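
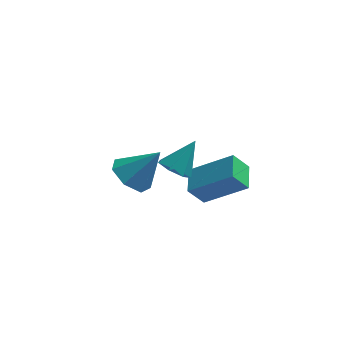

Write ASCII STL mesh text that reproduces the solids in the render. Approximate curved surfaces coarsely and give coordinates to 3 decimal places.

solid 
facet normal -0.472 -0.439 -0.765
outer loop
vertex 2.985 -3.387 0.832
vertex 2.595 -3.743 1.277
vertex 2.473 -3.124 0.997
endloop
endfacet
facet normal 0.386 0.894 -0.228
outer loop
vertex 2.985 -3.387 0.832
vertex 2.473 -3.124 0.997
vertex 3.265 -3.117 2.363
endloop
endfacet
facet normal -0.471 -0.439 -0.765
outer loop
vertex 2.473 -3.124 0.997
vertex 2.595 -3.743 1.277
vertex 2.053 -3.327 1.372
endloop
endfacet
facet normal -0.302 0.938 0.170
outer loop
vertex 2.473 -3.124 0.997
vertex 2.053 -3.327 1.372
vertex 3.265 -3.117 2.363
endloop
endfacet
facet normal -0.472 -0.441 -0.763
outer loop
vertex 2.053 -3.327 1.372
vertex 2.595 -3.743 1.277
vertex 2.041 -3.842 1.677
endloop
endfacet
facet normal -0.619 0.411 0.670
outer loop
vertex 2.053 -3.327 1.372
vertex 2.041 -3.842 1.677
vertex 3.265 -3.117 2.363
endloop
endfacet
facet normal -0.473 -0.440 -0.763
outer loop
vertex 2.041 -3.842 1.677
vertex 2.595 -3.743 1.277
vertex 2.447 -4.283 1.68
endloop
endfacet
facet normal -0.328 -0.296 0.897
outer loop
vertex 2.041 -3.842 1.677
vertex 2.447 -4.283 1.68
vertex 3.265 -3.117 2.363
endloop
endfacet
facet normal -0.471 -0.441 -0.764
outer loop
vertex 2.447 -4.283 1.68
vertex 2.595 -3.743 1.277
vertex 2.964 -4.317 1.381
endloop
endfacet
facet normal 0.351 -0.644 0.680
outer loop
vertex 2.447 -4.283 1.68
vertex 2.964 -4.317 1.381
vertex 3.265 -3.117 2.363
endloop
endfacet
facet normal -0.471 -0.441 -0.764
outer loop
vertex 2.964 -4.317 1.381
vertex 2.595 -3.743 1.277
vertex 3.204 -3.918 1.003
endloop
endfacet
facet normal 0.909 -0.376 0.181
outer loop
vertex 2.964 -4.317 1.381
vertex 3.204 -3.918 1.003
vertex 3.265 -3.117 2.363
endloop
endfacet
facet normal -0.471 -0.440 -0.765
outer loop
vertex 3.204 -3.918 1.003
vertex 2.595 -3.743 1.277
vertex 2.985 -3.387 0.832
endloop
endfacet
facet normal 0.924 0.309 -0.224
outer loop
vertex 3.204 -3.918 1.003
vertex 2.985 -3.387 0.832
vertex 3.265 -3.117 2.363
endloop
endfacet
facet normal -0.633 -0.113 -0.766
outer loop
vertex 0.947 -0.106 -3.413
vertex 0.47 0.692 -3.137
vertex 1.221 0.617 -3.746
endloop
endfacet
facet normal 0.912 -0.396 -0.109
outer loop
vertex 0.947 -0.106 -3.413
vertex 1.221 0.617 -3.746
vertex 1.57 0.888 -1.803
endloop
endfacet
facet normal -0.633 -0.112 -0.766
outer loop
vertex 1.221 0.617 -3.746
vertex 0.47 0.692 -3.137
vertex 0.93 1.397 -3.62
endloop
endfacet
facet normal 0.903 0.372 -0.214
outer loop
vertex 1.221 0.617 -3.746
vertex 0.93 1.397 -3.62
vertex 1.57 0.888 -1.803
endloop
endfacet
facet normal -0.632 -0.112 -0.766
outer loop
vertex 0.93 1.397 -3.62
vertex 0.47 0.692 -3.137
vertex 0.292 1.646 -3.13
endloop
endfacet
facet normal 0.428 0.898 0.101
outer loop
vertex 0.93 1.397 -3.62
vertex 0.292 1.646 -3.13
vertex 1.57 0.888 -1.803
endloop
endfacet
facet normal -0.632 -0.112 -0.767
outer loop
vertex 0.292 1.646 -3.13
vertex 0.47 0.692 -3.137
vertex -0.212 1.177 -2.646
endloop
endfacet
facet normal -0.156 0.786 0.599
outer loop
vertex 0.292 1.646 -3.13
vertex -0.212 1.177 -2.646
vertex 1.57 0.888 -1.803
endloop
endfacet
facet normal -0.632 -0.113 -0.766
outer loop
vertex -0.212 1.177 -2.646
vertex 0.47 0.692 -3.137
vertex -0.202 0.343 -2.531
endloop
endfacet
facet normal -0.409 0.120 0.905
outer loop
vertex -0.212 1.177 -2.646
vertex -0.202 0.343 -2.531
vertex 1.57 0.888 -1.803
endloop
endfacet
facet normal -0.633 -0.112 -0.766
outer loop
vertex -0.202 0.343 -2.531
vertex 0.47 0.692 -3.137
vertex 0.313 -0.228 -2.873
endloop
endfacet
facet normal -0.140 -0.599 0.789
outer loop
vertex -0.202 0.343 -2.531
vertex 0.313 -0.228 -2.873
vertex 1.57 0.888 -1.803
endloop
endfacet
facet normal -0.632 -0.112 -0.767
outer loop
vertex 0.313 -0.228 -2.873
vertex 0.47 0.692 -3.137
vertex 0.947 -0.106 -3.413
endloop
endfacet
facet normal 0.447 -0.828 0.338
outer loop
vertex 0.313 -0.228 -2.873
vertex 0.947 -0.106 -3.413
vertex 1.57 0.888 -1.803
endloop
endfacet
facet normal -0.574 -0.209 0.792
outer loop
vertex 4.422 -0.666 -1.64
vertex 4.356 0.484 -1.385
vertex 2.747 -0.501 -2.811
endloop
endfacet
facet normal 0.055 -0.975 -0.217
outer loop
vertex 3.344 -0.284 -3.635
vertex 4.422 -0.666 -1.64
vertex 2.747 -0.501 -2.811
endloop
endfacet
facet normal -0.574 -0.209 0.792
outer loop
vertex 2.747 -0.501 -2.811
vertex 4.356 0.484 -1.385
vertex 2.681 0.649 -2.556
endloop
endfacet
facet normal -0.817 0.080 -0.571
outer loop
vertex 2.681 0.649 -2.556
vertex 3.344 -0.284 -3.635
vertex 2.747 -0.501 -2.811
endloop
endfacet
facet normal 0.817 -0.080 0.571
outer loop
vertex 4.422 -0.666 -1.64
vertex 4.953 0.701 -2.209
vertex 4.356 0.484 -1.385
endloop
endfacet
facet normal 0.055 -0.975 -0.217
outer loop
vertex 5.019 -0.449 -2.464
vertex 4.422 -0.666 -1.64
vertex 3.344 -0.284 -3.635
endloop
endfacet
facet normal 0.817 -0.080 0.571
outer loop
vertex 5.019 -0.449 -2.464
vertex 4.953 0.701 -2.209
vertex 4.422 -0.666 -1.64
endloop
endfacet
facet normal -0.055 0.975 0.217
outer loop
vertex 4.356 0.484 -1.385
vertex 4.953 0.701 -2.209
vertex 2.681 0.649 -2.556
endloop
endfacet
facet normal -0.817 0.080 -0.571
outer loop
vertex 3.278 0.866 -3.38
vertex 3.344 -0.284 -3.635
vertex 2.681 0.649 -2.556
endloop
endfacet
facet normal -0.055 0.975 0.217
outer loop
vertex 2.681 0.649 -2.556
vertex 4.953 0.701 -2.209
vertex 3.278 0.866 -3.38
endloop
endfacet
facet normal 0.574 0.209 -0.792
outer loop
vertex 3.278 0.866 -3.38
vertex 5.019 -0.449 -2.464
vertex 3.344 -0.284 -3.635
endloop
endfacet
facet normal 0.574 0.209 -0.792
outer loop
vertex 4.953 0.701 -2.209
vertex 5.019 -0.449 -2.464
vertex 3.278 0.866 -3.38
endloop
endfacet

endsolid


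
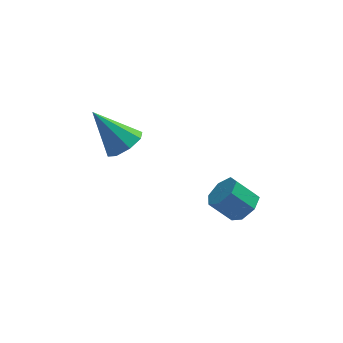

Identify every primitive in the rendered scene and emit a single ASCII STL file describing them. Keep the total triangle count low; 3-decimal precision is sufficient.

solid 
facet normal 0.706 -0.054 -0.706
outer loop
vertex 2.209 1.371 -0.457
vertex 1.671 1.316 -0.991
vertex 1.999 1.942 -0.711
endloop
endfacet
facet normal 0.633 0.497 0.594
outer loop
vertex 2.209 1.371 -0.457
vertex 1.999 1.942 -0.711
vertex 1.347 1.439 0.405
endloop
endfacet
facet normal 0.632 0.498 0.594
outer loop
vertex 1.347 1.439 0.405
vertex 1.999 1.942 -0.711
vertex 1.137 2.01 0.15
endloop
endfacet
facet normal -0.706 0.055 0.706
outer loop
vertex 1.347 1.439 0.405
vertex 1.137 2.01 0.15
vertex 0.809 1.384 -0.129
endloop
endfacet
facet normal 0.706 -0.054 -0.706
outer loop
vertex 1.999 1.942 -0.711
vertex 1.671 1.316 -0.991
vertex 1.542 2.042 -1.176
endloop
endfacet
facet normal 0.146 0.987 0.068
outer loop
vertex 1.999 1.942 -0.711
vertex 1.542 2.042 -1.176
vertex 1.137 2.01 0.15
endloop
endfacet
facet normal 0.145 0.987 0.068
outer loop
vertex 1.137 2.01 0.15
vertex 1.542 2.042 -1.176
vertex 0.68 2.109 -0.315
endloop
endfacet
facet normal -0.706 0.055 0.706
outer loop
vertex 1.137 2.01 0.15
vertex 0.68 2.109 -0.315
vertex 0.809 1.384 -0.129
endloop
endfacet
facet normal 0.706 -0.055 -0.706
outer loop
vertex 1.542 2.042 -1.176
vertex 1.671 1.316 -0.991
vertex 1.182 1.595 -1.501
endloop
endfacet
facet normal -0.451 0.733 -0.509
outer loop
vertex 1.542 2.042 -1.176
vertex 1.182 1.595 -1.501
vertex 0.68 2.109 -0.315
endloop
endfacet
facet normal -0.451 0.733 -0.509
outer loop
vertex 0.68 2.109 -0.315
vertex 1.182 1.595 -1.501
vertex 0.32 1.662 -0.64
endloop
endfacet
facet normal -0.706 0.055 0.706
outer loop
vertex 0.68 2.109 -0.315
vertex 0.32 1.662 -0.64
vertex 0.809 1.384 -0.129
endloop
endfacet
facet normal 0.706 -0.055 -0.707
outer loop
vertex 1.182 1.595 -1.501
vertex 1.671 1.316 -0.991
vertex 1.19 0.938 -1.442
endloop
endfacet
facet normal -0.708 -0.072 -0.703
outer loop
vertex 1.182 1.595 -1.501
vertex 1.19 0.938 -1.442
vertex 0.32 1.662 -0.64
endloop
endfacet
facet normal -0.708 -0.073 -0.702
outer loop
vertex 0.32 1.662 -0.64
vertex 1.19 0.938 -1.442
vertex 0.329 1.006 -0.581
endloop
endfacet
facet normal -0.707 0.054 0.705
outer loop
vertex 0.32 1.662 -0.64
vertex 0.329 1.006 -0.581
vertex 0.809 1.384 -0.129
endloop
endfacet
facet normal 0.706 -0.055 -0.706
outer loop
vertex 1.19 0.938 -1.442
vertex 1.671 1.316 -0.991
vertex 1.56 0.566 -1.043
endloop
endfacet
facet normal -0.432 -0.824 -0.367
outer loop
vertex 1.19 0.938 -1.442
vertex 1.56 0.566 -1.043
vertex 0.329 1.006 -0.581
endloop
endfacet
facet normal -0.432 -0.823 -0.368
outer loop
vertex 0.329 1.006 -0.581
vertex 1.56 0.566 -1.043
vertex 0.699 0.633 -0.181
endloop
endfacet
facet normal -0.707 0.055 0.705
outer loop
vertex 0.329 1.006 -0.581
vertex 0.699 0.633 -0.181
vertex 0.809 1.384 -0.129
endloop
endfacet
facet normal 0.706 -0.056 -0.706
outer loop
vertex 1.56 0.566 -1.043
vertex 1.671 1.316 -0.991
vertex 2.014 0.759 -0.604
endloop
endfacet
facet normal 0.170 -0.955 0.244
outer loop
vertex 1.56 0.566 -1.043
vertex 2.014 0.759 -0.604
vertex 0.699 0.633 -0.181
endloop
endfacet
facet normal 0.170 -0.955 0.245
outer loop
vertex 0.699 0.633 -0.181
vertex 2.014 0.759 -0.604
vertex 1.152 0.826 0.257
endloop
endfacet
facet normal -0.706 0.055 0.706
outer loop
vertex 0.699 0.633 -0.181
vertex 1.152 0.826 0.257
vertex 0.809 1.384 -0.129
endloop
endfacet
facet normal 0.706 -0.055 -0.706
outer loop
vertex 2.014 0.759 -0.604
vertex 1.671 1.316 -0.991
vertex 2.209 1.371 -0.457
endloop
endfacet
facet normal 0.643 -0.366 0.672
outer loop
vertex 2.014 0.759 -0.604
vertex 2.209 1.371 -0.457
vertex 1.152 0.826 0.257
endloop
endfacet
facet normal 0.643 -0.367 0.672
outer loop
vertex 1.152 0.826 0.257
vertex 2.209 1.371 -0.457
vertex 1.347 1.439 0.405
endloop
endfacet
facet normal -0.706 0.054 0.706
outer loop
vertex 1.152 0.826 0.257
vertex 1.347 1.439 0.405
vertex 0.809 1.384 -0.129
endloop
endfacet
facet normal 0.609 -0.208 -0.765
outer loop
vertex -2.147 2.75 2.108
vertex -2.77 2.365 1.717
vertex -2.48 3.143 1.736
endloop
endfacet
facet normal 0.333 0.782 0.527
outer loop
vertex -2.147 2.75 2.108
vertex -2.48 3.143 1.736
vertex -3.97 2.775 3.223
endloop
endfacet
facet normal 0.610 -0.209 -0.765
outer loop
vertex -2.48 3.143 1.736
vertex -2.77 2.365 1.717
vertex -2.983 3.08 1.352
endloop
endfacet
facet normal -0.175 0.982 0.068
outer loop
vertex -2.48 3.143 1.736
vertex -2.983 3.08 1.352
vertex -3.97 2.775 3.223
endloop
endfacet
facet normal 0.611 -0.208 -0.764
outer loop
vertex -2.983 3.08 1.352
vertex -2.77 2.365 1.717
vertex -3.36 2.598 1.182
endloop
endfacet
facet normal -0.710 0.650 -0.269
outer loop
vertex -2.983 3.08 1.352
vertex -3.36 2.598 1.182
vertex -3.97 2.775 3.223
endloop
endfacet
facet normal 0.611 -0.208 -0.764
outer loop
vertex -3.36 2.598 1.182
vertex -2.77 2.365 1.717
vertex -3.392 1.98 1.325
endloop
endfacet
facet normal -0.958 -0.016 -0.285
outer loop
vertex -3.36 2.598 1.182
vertex -3.392 1.98 1.325
vertex -3.97 2.775 3.223
endloop
endfacet
facet normal 0.610 -0.208 -0.764
outer loop
vertex -3.392 1.98 1.325
vertex -2.77 2.365 1.717
vertex -3.059 1.587 1.698
endloop
endfacet
facet normal -0.776 -0.631 0.028
outer loop
vertex -3.392 1.98 1.325
vertex -3.059 1.587 1.698
vertex -3.97 2.775 3.223
endloop
endfacet
facet normal 0.609 -0.208 -0.766
outer loop
vertex -3.059 1.587 1.698
vertex -2.77 2.365 1.717
vertex -2.556 1.65 2.081
endloop
endfacet
facet normal -0.267 -0.831 0.488
outer loop
vertex -3.059 1.587 1.698
vertex -2.556 1.65 2.081
vertex -3.97 2.775 3.223
endloop
endfacet
facet normal 0.610 -0.207 -0.765
outer loop
vertex -2.556 1.65 2.081
vertex -2.77 2.365 1.717
vertex -2.179 2.132 2.251
endloop
endfacet
facet normal 0.268 -0.500 0.824
outer loop
vertex -2.556 1.65 2.081
vertex -2.179 2.132 2.251
vertex -3.97 2.775 3.223
endloop
endfacet
facet normal 0.609 -0.209 -0.765
outer loop
vertex -2.179 2.132 2.251
vertex -2.77 2.365 1.717
vertex -2.147 2.75 2.108
endloop
endfacet
facet normal 0.516 0.168 0.840
outer loop
vertex -2.179 2.132 2.251
vertex -2.147 2.75 2.108
vertex -3.97 2.775 3.223
endloop
endfacet

endsolid


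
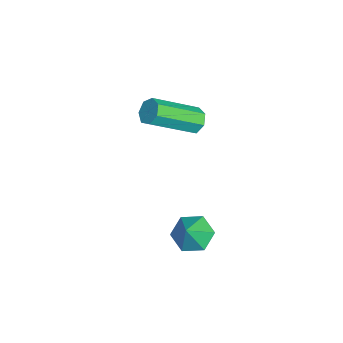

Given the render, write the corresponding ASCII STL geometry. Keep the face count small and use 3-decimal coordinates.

solid 
facet normal -0.310 0.777 -0.547
outer loop
vertex -0.742 -1.279 -0.585
vertex -0.916 -1.033 -0.137
vertex -0.43 -1.003 -0.37
endloop
endfacet
facet normal 0.679 -0.222 -0.700
outer loop
vertex -0.742 -1.279 -0.585
vertex -0.43 -1.003 -0.37
vertex -0.109 -2.854 0.53
endloop
endfacet
facet normal 0.679 -0.222 -0.699
outer loop
vertex -0.109 -2.854 0.53
vertex -0.43 -1.003 -0.37
vertex 0.202 -2.577 0.744
endloop
endfacet
facet normal 0.312 -0.775 0.550
outer loop
vertex -0.109 -2.854 0.53
vertex 0.202 -2.577 0.744
vertex -0.284 -2.607 0.977
endloop
endfacet
facet normal -0.312 0.775 -0.550
outer loop
vertex -0.43 -1.003 -0.37
vertex -0.916 -1.033 -0.137
vertex -0.485 -0.748 0.02
endloop
endfacet
facet normal 0.943 0.323 -0.078
outer loop
vertex -0.43 -1.003 -0.37
vertex -0.485 -0.748 0.02
vertex 0.202 -2.577 0.744
endloop
endfacet
facet normal 0.943 0.323 -0.080
outer loop
vertex 0.202 -2.577 0.744
vertex -0.485 -0.748 0.02
vertex 0.148 -2.323 1.134
endloop
endfacet
facet normal 0.311 -0.776 0.549
outer loop
vertex 0.202 -2.577 0.744
vertex 0.148 -2.323 1.134
vertex -0.284 -2.607 0.977
endloop
endfacet
facet normal -0.312 0.775 -0.549
outer loop
vertex -0.485 -0.748 0.02
vertex -0.916 -1.033 -0.137
vertex -0.864 -0.708 0.292
endloop
endfacet
facet normal 0.498 0.625 0.601
outer loop
vertex -0.485 -0.748 0.02
vertex -0.864 -0.708 0.292
vertex 0.148 -2.323 1.134
endloop
endfacet
facet normal 0.497 0.625 0.602
outer loop
vertex 0.148 -2.323 1.134
vertex -0.864 -0.708 0.292
vertex -0.232 -2.283 1.406
endloop
endfacet
facet normal 0.311 -0.776 0.549
outer loop
vertex 0.148 -2.323 1.134
vertex -0.232 -2.283 1.406
vertex -0.284 -2.607 0.977
endloop
endfacet
facet normal -0.312 0.775 -0.549
outer loop
vertex -0.864 -0.708 0.292
vertex -0.916 -1.033 -0.137
vertex -1.283 -0.913 0.241
endloop
endfacet
facet normal -0.324 0.456 0.829
outer loop
vertex -0.864 -0.708 0.292
vertex -1.283 -0.913 0.241
vertex -0.232 -2.283 1.406
endloop
endfacet
facet normal -0.324 0.456 0.829
outer loop
vertex -0.232 -2.283 1.406
vertex -1.283 -0.913 0.241
vertex -0.65 -2.487 1.355
endloop
endfacet
facet normal 0.312 -0.776 0.548
outer loop
vertex -0.232 -2.283 1.406
vertex -0.65 -2.487 1.355
vertex -0.284 -2.607 0.977
endloop
endfacet
facet normal -0.311 0.777 -0.548
outer loop
vertex -1.283 -0.913 0.241
vertex -0.916 -1.033 -0.137
vertex -1.425 -1.207 -0.095
endloop
endfacet
facet normal -0.901 -0.057 0.431
outer loop
vertex -1.283 -0.913 0.241
vertex -1.425 -1.207 -0.095
vertex -0.65 -2.487 1.355
endloop
endfacet
facet normal -0.900 -0.055 0.433
outer loop
vertex -0.65 -2.487 1.355
vertex -1.425 -1.207 -0.095
vertex -0.793 -2.782 1.02
endloop
endfacet
facet normal 0.313 -0.775 0.549
outer loop
vertex -0.65 -2.487 1.355
vertex -0.793 -2.782 1.02
vertex -0.284 -2.607 0.977
endloop
endfacet
facet normal -0.311 0.777 -0.548
outer loop
vertex -1.425 -1.207 -0.095
vertex -0.916 -1.033 -0.137
vertex -1.185 -1.37 -0.462
endloop
endfacet
facet normal -0.800 -0.526 -0.289
outer loop
vertex -1.425 -1.207 -0.095
vertex -1.185 -1.37 -0.462
vertex -0.793 -2.782 1.02
endloop
endfacet
facet normal -0.799 -0.526 -0.290
outer loop
vertex -0.793 -2.782 1.02
vertex -1.185 -1.37 -0.462
vertex -0.552 -2.945 0.652
endloop
endfacet
facet normal 0.313 -0.775 0.548
outer loop
vertex -0.793 -2.782 1.02
vertex -0.552 -2.945 0.652
vertex -0.284 -2.607 0.977
endloop
endfacet
facet normal -0.312 0.777 -0.547
outer loop
vertex -1.185 -1.37 -0.462
vertex -0.916 -1.033 -0.137
vertex -0.742 -1.279 -0.585
endloop
endfacet
facet normal -0.097 -0.600 -0.794
outer loop
vertex -1.185 -1.37 -0.462
vertex -0.742 -1.279 -0.585
vertex -0.552 -2.945 0.652
endloop
endfacet
facet normal -0.095 -0.600 -0.794
outer loop
vertex -0.552 -2.945 0.652
vertex -0.742 -1.279 -0.585
vertex -0.109 -2.854 0.53
endloop
endfacet
facet normal 0.311 -0.775 0.550
outer loop
vertex -0.552 -2.945 0.652
vertex -0.109 -2.854 0.53
vertex -0.284 -2.607 0.977
endloop
endfacet
facet normal -0.581 0.206 -0.788
outer loop
vertex 3.96 -1.504 -2.376
vertex 3.479 -1.159 -1.931
vertex 4.034 -0.78 -2.241
endloop
endfacet
facet normal 0.991 -0.083 -0.101
outer loop
vertex 3.96 -1.504 -2.376
vertex 4.034 -0.78 -2.241
vertex 4.101 -1.381 -1.089
endloop
endfacet
facet normal -0.581 0.207 -0.787
outer loop
vertex 4.034 -0.78 -2.241
vertex 3.479 -1.159 -1.931
vertex 3.554 -0.436 -1.796
endloop
endfacet
facet normal 0.720 0.632 0.288
outer loop
vertex 4.034 -0.78 -2.241
vertex 3.554 -0.436 -1.796
vertex 4.101 -1.381 -1.089
endloop
endfacet
facet normal -0.581 0.207 -0.787
outer loop
vertex 3.554 -0.436 -1.796
vertex 3.479 -1.159 -1.931
vertex 2.999 -0.815 -1.486
endloop
endfacet
facet normal 0.027 0.609 0.793
outer loop
vertex 3.554 -0.436 -1.796
vertex 2.999 -0.815 -1.486
vertex 4.101 -1.381 -1.089
endloop
endfacet
facet normal -0.580 0.208 -0.787
outer loop
vertex 2.999 -0.815 -1.486
vertex 3.479 -1.159 -1.931
vertex 2.924 -1.538 -1.622
endloop
endfacet
facet normal -0.395 -0.130 0.910
outer loop
vertex 2.999 -0.815 -1.486
vertex 2.924 -1.538 -1.622
vertex 4.101 -1.381 -1.089
endloop
endfacet
facet normal -0.580 0.207 -0.788
outer loop
vertex 2.924 -1.538 -1.622
vertex 3.479 -1.159 -1.931
vertex 3.405 -1.883 -2.067
endloop
endfacet
facet normal -0.123 -0.844 0.521
outer loop
vertex 2.924 -1.538 -1.622
vertex 3.405 -1.883 -2.067
vertex 4.101 -1.381 -1.089
endloop
endfacet
facet normal -0.580 0.207 -0.788
outer loop
vertex 3.405 -1.883 -2.067
vertex 3.479 -1.159 -1.931
vertex 3.96 -1.504 -2.376
endloop
endfacet
facet normal 0.570 -0.822 0.016
outer loop
vertex 3.405 -1.883 -2.067
vertex 3.96 -1.504 -2.376
vertex 4.101 -1.381 -1.089
endloop
endfacet

endsolid


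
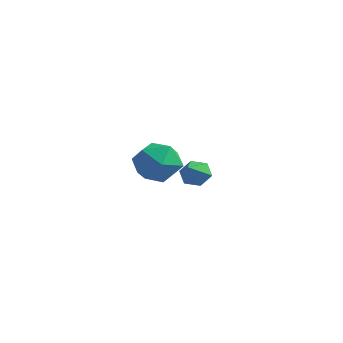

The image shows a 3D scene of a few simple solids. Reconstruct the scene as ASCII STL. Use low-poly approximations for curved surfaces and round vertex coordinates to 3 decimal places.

solid 
facet normal -0.141 -0.031 0.989
outer loop
vertex -0.121 -1.743 4.651
vertex 0.262 -2.767 4.674
vertex 0.947 -1.924 4.798
endloop
endfacet
facet normal 0.001 0.635 0.773
outer loop
vertex -0.121 -1.743 4.651
vertex 0.947 -1.924 4.798
vertex 0.616 -1.119 4.137
endloop
endfacet
facet normal -0.492 0.821 0.291
outer loop
vertex -0.121 -1.743 4.651
vertex 0.616 -1.119 4.137
vertex -0.275 -1.464 3.604
endloop
endfacet
facet normal -0.939 0.271 0.210
outer loop
vertex -0.121 -1.743 4.651
vertex -0.275 -1.464 3.604
vertex -0.494 -2.483 3.937
endloop
endfacet
facet normal -0.722 -0.256 0.642
outer loop
vertex -0.121 -1.743 4.651
vertex -0.494 -2.483 3.937
vertex 0.262 -2.767 4.674
endloop
endfacet
facet normal 0.636 0.629 0.448
outer loop
vertex 0.616 -1.119 4.137
vertex 0.947 -1.924 4.798
vertex 1.454 -1.757 3.843
endloop
endfacet
facet normal 0.404 -0.446 0.798
outer loop
vertex 0.947 -1.924 4.798
vertex 0.262 -2.767 4.674
vertex 1.235 -2.776 4.176
endloop
endfacet
facet normal -0.535 -0.811 0.236
outer loop
vertex 0.262 -2.767 4.674
vertex -0.494 -2.483 3.937
vertex 0.344 -3.121 3.643
endloop
endfacet
facet normal -0.885 0.039 -0.463
outer loop
vertex -0.494 -2.483 3.937
vertex -0.275 -1.464 3.604
vertex 0.013 -2.316 2.982
endloop
endfacet
facet normal -0.161 0.929 -0.332
outer loop
vertex -0.275 -1.464 3.604
vertex 0.616 -1.119 4.137
vertex 0.698 -1.473 3.106
endloop
endfacet
facet normal 0.939 -0.271 -0.210
outer loop
vertex 1.081 -2.497 3.129
vertex 1.454 -1.757 3.843
vertex 1.235 -2.776 4.176
endloop
endfacet
facet normal 0.492 -0.821 -0.291
outer loop
vertex 1.081 -2.497 3.129
vertex 1.235 -2.776 4.176
vertex 0.344 -3.121 3.643
endloop
endfacet
facet normal -0.001 -0.635 -0.773
outer loop
vertex 1.081 -2.497 3.129
vertex 0.344 -3.121 3.643
vertex 0.013 -2.316 2.982
endloop
endfacet
facet normal 0.141 0.031 -0.989
outer loop
vertex 1.081 -2.497 3.129
vertex 0.013 -2.316 2.982
vertex 0.698 -1.473 3.106
endloop
endfacet
facet normal 0.722 0.256 -0.642
outer loop
vertex 1.081 -2.497 3.129
vertex 0.698 -1.473 3.106
vertex 1.454 -1.757 3.843
endloop
endfacet
facet normal 0.885 -0.039 0.463
outer loop
vertex 1.235 -2.776 4.176
vertex 1.454 -1.757 3.843
vertex 0.947 -1.924 4.798
endloop
endfacet
facet normal 0.161 -0.929 0.332
outer loop
vertex 0.344 -3.121 3.643
vertex 1.235 -2.776 4.176
vertex 0.262 -2.767 4.674
endloop
endfacet
facet normal -0.636 -0.629 -0.448
outer loop
vertex 0.013 -2.316 2.982
vertex 0.344 -3.121 3.643
vertex -0.494 -2.483 3.937
endloop
endfacet
facet normal -0.404 0.446 -0.798
outer loop
vertex 0.698 -1.473 3.106
vertex 0.013 -2.316 2.982
vertex -0.275 -1.464 3.604
endloop
endfacet
facet normal 0.535 0.811 -0.236
outer loop
vertex 1.454 -1.757 3.843
vertex 0.698 -1.473 3.106
vertex 0.616 -1.119 4.137
endloop
endfacet
facet normal -0.327 0.756 -0.567
outer loop
vertex -1.423 2.798 0.547
vertex -1.855 3.005 1.072
vertex -1.195 3.262 1.034
endloop
endfacet
facet normal 0.946 -0.258 -0.197
outer loop
vertex -1.423 2.798 0.547
vertex -1.195 3.262 1.034
vertex -1.385 1.915 1.888
endloop
endfacet
facet normal -0.327 0.756 -0.566
outer loop
vertex -1.195 3.262 1.034
vertex -1.855 3.005 1.072
vertex -1.626 3.468 1.558
endloop
endfacet
facet normal 0.794 0.242 0.558
outer loop
vertex -1.195 3.262 1.034
vertex -1.626 3.468 1.558
vertex -1.385 1.915 1.888
endloop
endfacet
facet normal -0.327 0.756 -0.567
outer loop
vertex -1.626 3.468 1.558
vertex -1.855 3.005 1.072
vertex -2.287 3.211 1.596
endloop
endfacet
facet normal -0.023 0.204 0.979
outer loop
vertex -1.626 3.468 1.558
vertex -2.287 3.211 1.596
vertex -1.385 1.915 1.888
endloop
endfacet
facet normal -0.328 0.756 -0.567
outer loop
vertex -2.287 3.211 1.596
vertex -1.855 3.005 1.072
vertex -2.516 2.747 1.11
endloop
endfacet
facet normal -0.689 -0.334 0.644
outer loop
vertex -2.287 3.211 1.596
vertex -2.516 2.747 1.11
vertex -1.385 1.915 1.888
endloop
endfacet
facet normal -0.328 0.756 -0.566
outer loop
vertex -2.516 2.747 1.11
vertex -1.855 3.005 1.072
vertex -2.084 2.541 0.585
endloop
endfacet
facet normal -0.537 -0.836 -0.114
outer loop
vertex -2.516 2.747 1.11
vertex -2.084 2.541 0.585
vertex -1.385 1.915 1.888
endloop
endfacet
facet normal -0.327 0.756 -0.567
outer loop
vertex -2.084 2.541 0.585
vertex -1.855 3.005 1.072
vertex -1.423 2.798 0.547
endloop
endfacet
facet normal 0.280 -0.798 -0.534
outer loop
vertex -2.084 2.541 0.585
vertex -1.423 2.798 0.547
vertex -1.385 1.915 1.888
endloop
endfacet

endsolid


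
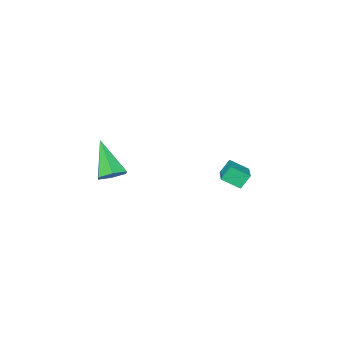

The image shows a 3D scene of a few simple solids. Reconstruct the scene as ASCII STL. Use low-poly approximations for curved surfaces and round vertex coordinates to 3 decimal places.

solid 
facet normal 0.141 0.607 -0.782
outer loop
vertex 1.989 2.116 -0.383
vertex 1.666 1.628 -0.82
vertex 1.268 2.144 -0.491
endloop
endfacet
facet normal -0.098 0.582 0.807
outer loop
vertex 1.989 2.116 -0.383
vertex 1.268 2.144 -0.491
vertex 1.374 0.372 0.8
endloop
endfacet
facet normal 0.141 0.607 -0.782
outer loop
vertex 1.268 2.144 -0.491
vertex 1.666 1.628 -0.82
vertex 0.945 1.656 -0.928
endloop
endfacet
facet normal -0.888 0.234 0.395
outer loop
vertex 1.268 2.144 -0.491
vertex 0.945 1.656 -0.928
vertex 1.374 0.372 0.8
endloop
endfacet
facet normal 0.141 0.606 -0.783
outer loop
vertex 0.945 1.656 -0.928
vertex 1.666 1.628 -0.82
vertex 1.343 1.14 -1.256
endloop
endfacet
facet normal -0.831 -0.525 -0.183
outer loop
vertex 0.945 1.656 -0.928
vertex 1.343 1.14 -1.256
vertex 1.374 0.372 0.8
endloop
endfacet
facet normal 0.141 0.606 -0.783
outer loop
vertex 1.343 1.14 -1.256
vertex 1.666 1.628 -0.82
vertex 2.064 1.112 -1.148
endloop
endfacet
facet normal 0.016 -0.937 -0.350
outer loop
vertex 1.343 1.14 -1.256
vertex 2.064 1.112 -1.148
vertex 1.374 0.372 0.8
endloop
endfacet
facet normal 0.141 0.606 -0.783
outer loop
vertex 2.064 1.112 -1.148
vertex 1.666 1.628 -0.82
vertex 2.387 1.6 -0.712
endloop
endfacet
facet normal 0.806 -0.589 0.062
outer loop
vertex 2.064 1.112 -1.148
vertex 2.387 1.6 -0.712
vertex 1.374 0.372 0.8
endloop
endfacet
facet normal 0.141 0.607 -0.782
outer loop
vertex 2.387 1.6 -0.712
vertex 1.666 1.628 -0.82
vertex 1.989 2.116 -0.383
endloop
endfacet
facet normal 0.749 0.170 0.640
outer loop
vertex 2.387 1.6 -0.712
vertex 1.989 2.116 -0.383
vertex 1.374 0.372 0.8
endloop
endfacet
facet normal -0.533 0.166 0.829
outer loop
vertex -4.415 2.358 -1.503
vertex -3.374 3.651 -1.093
vertex -5.02 3.01 -2.023
endloop
endfacet
facet normal -0.608 -0.756 -0.241
outer loop
vertex -4.566 2.869 -2.727
vertex -4.415 2.358 -1.503
vertex -5.02 3.01 -2.023
endloop
endfacet
facet normal -0.533 0.166 0.830
outer loop
vertex -5.02 3.01 -2.023
vertex -3.374 3.651 -1.093
vertex -3.979 4.303 -1.612
endloop
endfacet
facet normal -0.587 0.633 -0.505
outer loop
vertex -3.979 4.303 -1.612
vertex -4.566 2.869 -2.727
vertex -5.02 3.01 -2.023
endloop
endfacet
facet normal 0.587 -0.633 0.505
outer loop
vertex -4.415 2.358 -1.503
vertex -2.92 3.51 -1.797
vertex -3.374 3.651 -1.093
endloop
endfacet
facet normal -0.609 -0.756 -0.241
outer loop
vertex -3.961 2.217 -2.208
vertex -4.415 2.358 -1.503
vertex -4.566 2.869 -2.727
endloop
endfacet
facet normal 0.587 -0.633 0.505
outer loop
vertex -3.961 2.217 -2.208
vertex -2.92 3.51 -1.797
vertex -4.415 2.358 -1.503
endloop
endfacet
facet normal 0.608 0.756 0.241
outer loop
vertex -3.374 3.651 -1.093
vertex -2.92 3.51 -1.797
vertex -3.979 4.303 -1.612
endloop
endfacet
facet normal -0.587 0.633 -0.505
outer loop
vertex -3.525 4.162 -2.317
vertex -4.566 2.869 -2.727
vertex -3.979 4.303 -1.612
endloop
endfacet
facet normal 0.608 0.756 0.241
outer loop
vertex -3.979 4.303 -1.612
vertex -2.92 3.51 -1.797
vertex -3.525 4.162 -2.317
endloop
endfacet
facet normal 0.533 -0.166 -0.830
outer loop
vertex -3.525 4.162 -2.317
vertex -3.961 2.217 -2.208
vertex -4.566 2.869 -2.727
endloop
endfacet
facet normal 0.534 -0.166 -0.829
outer loop
vertex -2.92 3.51 -1.797
vertex -3.961 2.217 -2.208
vertex -3.525 4.162 -2.317
endloop
endfacet

endsolid


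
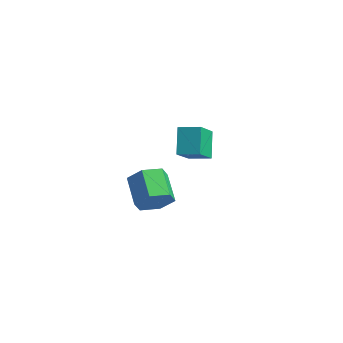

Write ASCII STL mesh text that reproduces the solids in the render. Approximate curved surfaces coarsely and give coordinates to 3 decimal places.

solid 
facet normal 0.712 -0.593 -0.376
outer loop
vertex 3.437 -4.085 3.758
vertex 2.828 -4.386 3.08
vertex 3.383 -3.619 2.921
endloop
endfacet
facet normal 0.700 0.642 0.312
outer loop
vertex 3.437 -4.085 3.758
vertex 3.383 -3.619 2.921
vertex 2.341 -3.172 4.337
endloop
endfacet
facet normal 0.700 0.643 0.312
outer loop
vertex 2.341 -3.172 4.337
vertex 3.383 -3.619 2.921
vertex 2.286 -2.706 3.5
endloop
endfacet
facet normal -0.712 0.592 0.377
outer loop
vertex 2.341 -3.172 4.337
vertex 2.286 -2.706 3.5
vertex 1.732 -3.474 3.66
endloop
endfacet
facet normal 0.712 -0.593 -0.375
outer loop
vertex 3.383 -3.619 2.921
vertex 2.828 -4.386 3.08
vertex 2.774 -3.921 2.243
endloop
endfacet
facet normal 0.300 0.741 -0.600
outer loop
vertex 3.383 -3.619 2.921
vertex 2.774 -3.921 2.243
vertex 2.286 -2.706 3.5
endloop
endfacet
facet normal 0.300 0.741 -0.600
outer loop
vertex 2.286 -2.706 3.5
vertex 2.774 -3.921 2.243
vertex 1.677 -3.008 2.822
endloop
endfacet
facet normal -0.713 0.592 0.376
outer loop
vertex 2.286 -2.706 3.5
vertex 1.677 -3.008 2.822
vertex 1.732 -3.474 3.66
endloop
endfacet
facet normal 0.712 -0.593 -0.376
outer loop
vertex 2.774 -3.921 2.243
vertex 2.828 -4.386 3.08
vertex 2.219 -4.688 2.403
endloop
endfacet
facet normal -0.399 0.099 -0.912
outer loop
vertex 2.774 -3.921 2.243
vertex 2.219 -4.688 2.403
vertex 1.677 -3.008 2.822
endloop
endfacet
facet normal -0.400 0.098 -0.911
outer loop
vertex 1.677 -3.008 2.822
vertex 2.219 -4.688 2.403
vertex 1.123 -3.775 2.982
endloop
endfacet
facet normal -0.712 0.593 0.376
outer loop
vertex 1.677 -3.008 2.822
vertex 1.123 -3.775 2.982
vertex 1.732 -3.474 3.66
endloop
endfacet
facet normal 0.712 -0.592 -0.377
outer loop
vertex 2.219 -4.688 2.403
vertex 2.828 -4.386 3.08
vertex 2.274 -5.154 3.24
endloop
endfacet
facet normal -0.700 -0.643 -0.312
outer loop
vertex 2.219 -4.688 2.403
vertex 2.274 -5.154 3.24
vertex 1.123 -3.775 2.982
endloop
endfacet
facet normal -0.700 -0.642 -0.313
outer loop
vertex 1.123 -3.775 2.982
vertex 2.274 -5.154 3.24
vertex 1.177 -4.241 3.819
endloop
endfacet
facet normal -0.712 0.593 0.376
outer loop
vertex 1.123 -3.775 2.982
vertex 1.177 -4.241 3.819
vertex 1.732 -3.474 3.66
endloop
endfacet
facet normal 0.713 -0.592 -0.376
outer loop
vertex 2.274 -5.154 3.24
vertex 2.828 -4.386 3.08
vertex 2.883 -4.852 3.918
endloop
endfacet
facet normal -0.300 -0.741 0.600
outer loop
vertex 2.274 -5.154 3.24
vertex 2.883 -4.852 3.918
vertex 1.177 -4.241 3.819
endloop
endfacet
facet normal -0.300 -0.741 0.600
outer loop
vertex 1.177 -4.241 3.819
vertex 2.883 -4.852 3.918
vertex 1.786 -3.939 4.497
endloop
endfacet
facet normal -0.712 0.593 0.375
outer loop
vertex 1.177 -4.241 3.819
vertex 1.786 -3.939 4.497
vertex 1.732 -3.474 3.66
endloop
endfacet
facet normal 0.712 -0.593 -0.376
outer loop
vertex 2.883 -4.852 3.918
vertex 2.828 -4.386 3.08
vertex 3.437 -4.085 3.758
endloop
endfacet
facet normal 0.399 -0.098 0.912
outer loop
vertex 2.883 -4.852 3.918
vertex 3.437 -4.085 3.758
vertex 1.786 -3.939 4.497
endloop
endfacet
facet normal 0.399 -0.099 0.912
outer loop
vertex 1.786 -3.939 4.497
vertex 3.437 -4.085 3.758
vertex 2.341 -3.172 4.337
endloop
endfacet
facet normal -0.712 0.593 0.376
outer loop
vertex 1.786 -3.939 4.497
vertex 2.341 -3.172 4.337
vertex 1.732 -3.474 3.66
endloop
endfacet
facet normal -0.419 0.636 0.647
outer loop
vertex 0.258 0.863 3.292
vertex 1.286 1.288 3.54
vertex 0.072 2.085 1.97
endloop
endfacet
facet normal -0.902 -0.373 -0.218
outer loop
vertex 0.714 1.112 0.98
vertex 0.258 0.863 3.292
vertex 0.072 2.085 1.97
endloop
endfacet
facet normal -0.419 0.636 0.647
outer loop
vertex 0.072 2.085 1.97
vertex 1.286 1.288 3.54
vertex 1.1 2.51 2.218
endloop
endfacet
facet normal -0.103 0.675 -0.730
outer loop
vertex 1.1 2.51 2.218
vertex 0.714 1.112 0.98
vertex 0.072 2.085 1.97
endloop
endfacet
facet normal 0.103 -0.675 0.730
outer loop
vertex 0.258 0.863 3.292
vertex 1.928 0.315 2.55
vertex 1.286 1.288 3.54
endloop
endfacet
facet normal -0.902 -0.373 -0.218
outer loop
vertex 0.9 -0.11 2.302
vertex 0.258 0.863 3.292
vertex 0.714 1.112 0.98
endloop
endfacet
facet normal 0.103 -0.675 0.730
outer loop
vertex 0.9 -0.11 2.302
vertex 1.928 0.315 2.55
vertex 0.258 0.863 3.292
endloop
endfacet
facet normal 0.902 0.373 0.218
outer loop
vertex 1.286 1.288 3.54
vertex 1.928 0.315 2.55
vertex 1.1 2.51 2.218
endloop
endfacet
facet normal -0.103 0.675 -0.730
outer loop
vertex 1.742 1.537 1.228
vertex 0.714 1.112 0.98
vertex 1.1 2.51 2.218
endloop
endfacet
facet normal 0.902 0.373 0.218
outer loop
vertex 1.1 2.51 2.218
vertex 1.928 0.315 2.55
vertex 1.742 1.537 1.228
endloop
endfacet
facet normal 0.419 -0.636 -0.647
outer loop
vertex 1.742 1.537 1.228
vertex 0.9 -0.11 2.302
vertex 0.714 1.112 0.98
endloop
endfacet
facet normal 0.419 -0.636 -0.647
outer loop
vertex 1.928 0.315 2.55
vertex 0.9 -0.11 2.302
vertex 1.742 1.537 1.228
endloop
endfacet

endsolid


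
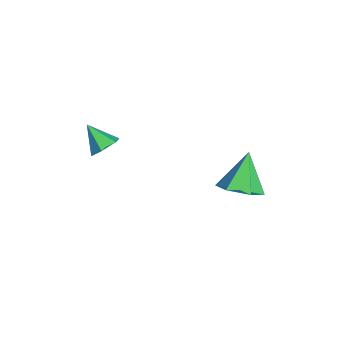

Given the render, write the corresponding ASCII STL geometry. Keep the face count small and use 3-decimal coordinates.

solid 
facet normal 0.596 -0.291 -0.749
outer loop
vertex 2.786 1.302 0.675
vertex 2.354 1.905 0.097
vertex 3.106 2.182 0.588
endloop
endfacet
facet normal 0.397 -0.054 0.916
outer loop
vertex 2.786 1.302 0.675
vertex 3.106 2.182 0.588
vertex 1.346 2.395 1.363
endloop
endfacet
facet normal 0.596 -0.290 -0.749
outer loop
vertex 3.106 2.182 0.588
vertex 2.354 1.905 0.097
vertex 2.673 2.784 0.01
endloop
endfacet
facet normal 0.334 0.767 0.548
outer loop
vertex 3.106 2.182 0.588
vertex 2.673 2.784 0.01
vertex 1.346 2.395 1.363
endloop
endfacet
facet normal 0.595 -0.290 -0.749
outer loop
vertex 2.673 2.784 0.01
vertex 2.354 1.905 0.097
vertex 1.921 2.507 -0.48
endloop
endfacet
facet normal -0.321 0.946 -0.043
outer loop
vertex 2.673 2.784 0.01
vertex 1.921 2.507 -0.48
vertex 1.346 2.395 1.363
endloop
endfacet
facet normal 0.596 -0.290 -0.749
outer loop
vertex 1.921 2.507 -0.48
vertex 2.354 1.905 0.097
vertex 1.601 1.627 -0.394
endloop
endfacet
facet normal -0.914 0.306 -0.267
outer loop
vertex 1.921 2.507 -0.48
vertex 1.601 1.627 -0.394
vertex 1.346 2.395 1.363
endloop
endfacet
facet normal 0.596 -0.291 -0.749
outer loop
vertex 1.601 1.627 -0.394
vertex 2.354 1.905 0.097
vertex 2.034 1.025 0.184
endloop
endfacet
facet normal -0.851 -0.515 0.101
outer loop
vertex 1.601 1.627 -0.394
vertex 2.034 1.025 0.184
vertex 1.346 2.395 1.363
endloop
endfacet
facet normal 0.596 -0.291 -0.749
outer loop
vertex 2.034 1.025 0.184
vertex 2.354 1.905 0.097
vertex 2.786 1.302 0.675
endloop
endfacet
facet normal -0.196 -0.694 0.692
outer loop
vertex 2.034 1.025 0.184
vertex 2.786 1.302 0.675
vertex 1.346 2.395 1.363
endloop
endfacet
facet normal 0.605 0.496 -0.623
outer loop
vertex 0.791 -3.067 1.665
vertex 0.269 -2.878 1.309
vertex 0.48 -2.504 1.811
endloop
endfacet
facet normal 0.325 -0.065 0.943
outer loop
vertex 0.791 -3.067 1.665
vertex 0.48 -2.504 1.811
vertex -0.469 -3.482 2.071
endloop
endfacet
facet normal 0.605 0.496 -0.623
outer loop
vertex 0.48 -2.504 1.811
vertex 0.269 -2.878 1.309
vertex -0.043 -2.314 1.455
endloop
endfacet
facet normal -0.336 0.532 0.777
outer loop
vertex 0.48 -2.504 1.811
vertex -0.043 -2.314 1.455
vertex -0.469 -3.482 2.071
endloop
endfacet
facet normal 0.604 0.496 -0.624
outer loop
vertex -0.043 -2.314 1.455
vertex 0.269 -2.878 1.309
vertex -0.254 -2.688 0.954
endloop
endfacet
facet normal -0.917 0.386 0.098
outer loop
vertex -0.043 -2.314 1.455
vertex -0.254 -2.688 0.954
vertex -0.469 -3.482 2.071
endloop
endfacet
facet normal 0.604 0.495 -0.624
outer loop
vertex -0.254 -2.688 0.954
vertex 0.269 -2.878 1.309
vertex 0.057 -3.251 0.808
endloop
endfacet
facet normal -0.838 -0.356 -0.414
outer loop
vertex -0.254 -2.688 0.954
vertex 0.057 -3.251 0.808
vertex -0.469 -3.482 2.071
endloop
endfacet
facet normal 0.605 0.495 -0.624
outer loop
vertex 0.057 -3.251 0.808
vertex 0.269 -2.878 1.309
vertex 0.58 -3.441 1.164
endloop
endfacet
facet normal -0.177 -0.952 -0.248
outer loop
vertex 0.057 -3.251 0.808
vertex 0.58 -3.441 1.164
vertex -0.469 -3.482 2.071
endloop
endfacet
facet normal 0.605 0.495 -0.624
outer loop
vertex 0.58 -3.441 1.164
vertex 0.269 -2.878 1.309
vertex 0.791 -3.067 1.665
endloop
endfacet
facet normal 0.405 -0.806 0.431
outer loop
vertex 0.58 -3.441 1.164
vertex 0.791 -3.067 1.665
vertex -0.469 -3.482 2.071
endloop
endfacet

endsolid


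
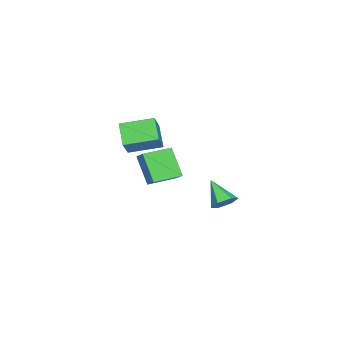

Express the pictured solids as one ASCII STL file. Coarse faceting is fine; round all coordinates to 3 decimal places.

solid 
facet normal -0.343 -0.438 0.831
outer loop
vertex 0.89 0.705 0.204
vertex -0.34 1.873 0.313
vertex 0.279 0.114 -0.36
endloop
endfacet
facet normal 0.724 -0.687 -0.065
outer loop
vertex 0.96 0.987 -2.013
vertex 0.89 0.705 0.204
vertex 0.279 0.114 -0.36
endloop
endfacet
facet normal -0.342 -0.438 0.831
outer loop
vertex 0.279 0.114 -0.36
vertex -0.34 1.873 0.313
vertex -0.951 1.282 -0.25
endloop
endfacet
facet normal -0.599 -0.579 -0.553
outer loop
vertex -0.951 1.282 -0.25
vertex 0.96 0.987 -2.013
vertex 0.279 0.114 -0.36
endloop
endfacet
facet normal 0.599 0.579 0.553
outer loop
vertex 0.89 0.705 0.204
vertex 0.341 2.746 -1.34
vertex -0.34 1.873 0.313
endloop
endfacet
facet normal 0.724 -0.687 -0.065
outer loop
vertex 1.571 1.578 -1.45
vertex 0.89 0.705 0.204
vertex 0.96 0.987 -2.013
endloop
endfacet
facet normal 0.599 0.579 0.552
outer loop
vertex 1.571 1.578 -1.45
vertex 0.341 2.746 -1.34
vertex 0.89 0.705 0.204
endloop
endfacet
facet normal -0.724 0.687 0.065
outer loop
vertex -0.34 1.873 0.313
vertex 0.341 2.746 -1.34
vertex -0.951 1.282 -0.25
endloop
endfacet
facet normal -0.599 -0.579 -0.553
outer loop
vertex -0.27 2.155 -1.904
vertex 0.96 0.987 -2.013
vertex -0.951 1.282 -0.25
endloop
endfacet
facet normal -0.724 0.687 0.064
outer loop
vertex -0.951 1.282 -0.25
vertex 0.341 2.746 -1.34
vertex -0.27 2.155 -1.904
endloop
endfacet
facet normal 0.342 0.438 -0.831
outer loop
vertex -0.27 2.155 -1.904
vertex 1.571 1.578 -1.45
vertex 0.96 0.987 -2.013
endloop
endfacet
facet normal 0.342 0.439 -0.831
outer loop
vertex 0.341 2.746 -1.34
vertex 1.571 1.578 -1.45
vertex -0.27 2.155 -1.904
endloop
endfacet
facet normal -0.702 -0.089 -0.707
outer loop
vertex 2.406 0.255 2.447
vertex 1.781 1.97 2.853
vertex 3.362 0.845 1.423
endloop
endfacet
facet normal 0.334 -0.917 -0.217
outer loop
vertex 4.359 0.97 2.427
vertex 2.406 0.255 2.447
vertex 3.362 0.845 1.423
endloop
endfacet
facet normal -0.702 -0.088 -0.707
outer loop
vertex 3.362 0.845 1.423
vertex 1.781 1.97 2.853
vertex 2.738 2.56 1.83
endloop
endfacet
facet normal 0.629 0.389 -0.673
outer loop
vertex 2.738 2.56 1.83
vertex 4.359 0.97 2.427
vertex 3.362 0.845 1.423
endloop
endfacet
facet normal -0.629 -0.389 0.673
outer loop
vertex 2.406 0.255 2.447
vertex 2.778 2.095 3.857
vertex 1.781 1.97 2.853
endloop
endfacet
facet normal 0.334 -0.917 -0.217
outer loop
vertex 3.402 0.38 3.45
vertex 2.406 0.255 2.447
vertex 4.359 0.97 2.427
endloop
endfacet
facet normal -0.629 -0.389 0.673
outer loop
vertex 3.402 0.38 3.45
vertex 2.778 2.095 3.857
vertex 2.406 0.255 2.447
endloop
endfacet
facet normal -0.334 0.917 0.217
outer loop
vertex 1.781 1.97 2.853
vertex 2.778 2.095 3.857
vertex 2.738 2.56 1.83
endloop
endfacet
facet normal 0.629 0.389 -0.673
outer loop
vertex 3.734 2.685 2.833
vertex 4.359 0.97 2.427
vertex 2.738 2.56 1.83
endloop
endfacet
facet normal -0.334 0.917 0.217
outer loop
vertex 2.738 2.56 1.83
vertex 2.778 2.095 3.857
vertex 3.734 2.685 2.833
endloop
endfacet
facet normal 0.702 0.088 0.707
outer loop
vertex 3.734 2.685 2.833
vertex 3.402 0.38 3.45
vertex 4.359 0.97 2.427
endloop
endfacet
facet normal 0.702 0.088 0.706
outer loop
vertex 2.778 2.095 3.857
vertex 3.402 0.38 3.45
vertex 3.734 2.685 2.833
endloop
endfacet
facet normal 0.424 0.594 -0.683
outer loop
vertex -1.902 4.745 -3.781
vertex -2.196 4.267 -4.379
vertex -2.639 4.9 -4.104
endloop
endfacet
facet normal -0.252 0.511 0.821
outer loop
vertex -1.902 4.745 -3.781
vertex -2.639 4.9 -4.104
vertex -2.964 3.193 -3.141
endloop
endfacet
facet normal 0.424 0.594 -0.684
outer loop
vertex -2.639 4.9 -4.104
vertex -2.196 4.267 -4.379
vertex -2.934 4.422 -4.702
endloop
endfacet
facet normal -0.929 0.300 0.218
outer loop
vertex -2.639 4.9 -4.104
vertex -2.934 4.422 -4.702
vertex -2.964 3.193 -3.141
endloop
endfacet
facet normal 0.424 0.594 -0.684
outer loop
vertex -2.934 4.422 -4.702
vertex -2.196 4.267 -4.379
vertex -2.49 3.79 -4.976
endloop
endfacet
facet normal -0.830 -0.430 -0.354
outer loop
vertex -2.934 4.422 -4.702
vertex -2.49 3.79 -4.976
vertex -2.964 3.193 -3.141
endloop
endfacet
facet normal 0.424 0.594 -0.684
outer loop
vertex -2.49 3.79 -4.976
vertex -2.196 4.267 -4.379
vertex -1.753 3.635 -4.653
endloop
endfacet
facet normal -0.057 -0.945 -0.322
outer loop
vertex -2.49 3.79 -4.976
vertex -1.753 3.635 -4.653
vertex -2.964 3.193 -3.141
endloop
endfacet
facet normal 0.424 0.594 -0.684
outer loop
vertex -1.753 3.635 -4.653
vertex -2.196 4.267 -4.379
vertex -1.458 4.113 -4.055
endloop
endfacet
facet normal 0.619 -0.734 0.281
outer loop
vertex -1.753 3.635 -4.653
vertex -1.458 4.113 -4.055
vertex -2.964 3.193 -3.141
endloop
endfacet
facet normal 0.424 0.594 -0.683
outer loop
vertex -1.458 4.113 -4.055
vertex -2.196 4.267 -4.379
vertex -1.902 4.745 -3.781
endloop
endfacet
facet normal 0.521 -0.004 0.854
outer loop
vertex -1.458 4.113 -4.055
vertex -1.902 4.745 -3.781
vertex -2.964 3.193 -3.141
endloop
endfacet

endsolid


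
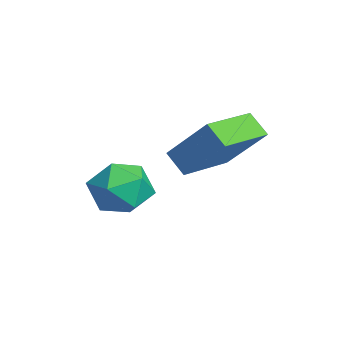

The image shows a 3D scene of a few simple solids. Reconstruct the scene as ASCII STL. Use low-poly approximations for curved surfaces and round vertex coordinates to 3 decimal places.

solid 
facet normal -0.617 0.782 -0.088
outer loop
vertex 3.087 4.926 3.201
vertex 3.712 5.341 2.511
vertex 2.011 3.898 1.608
endloop
endfacet
facet normal -0.613 -0.408 0.677
outer loop
vertex 3.288 2.279 1.789
vertex 3.087 4.926 3.201
vertex 2.011 3.898 1.608
endloop
endfacet
facet normal -0.617 0.782 -0.087
outer loop
vertex 2.011 3.898 1.608
vertex 3.712 5.341 2.511
vertex 2.636 4.314 0.917
endloop
endfacet
facet normal -0.494 -0.471 -0.731
outer loop
vertex 2.636 4.314 0.917
vertex 3.288 2.279 1.789
vertex 2.011 3.898 1.608
endloop
endfacet
facet normal 0.494 0.471 0.731
outer loop
vertex 3.087 4.926 3.201
vertex 4.989 3.722 2.692
vertex 3.712 5.341 2.511
endloop
endfacet
facet normal -0.613 -0.407 0.677
outer loop
vertex 4.364 3.306 3.383
vertex 3.087 4.926 3.201
vertex 3.288 2.279 1.789
endloop
endfacet
facet normal 0.494 0.471 0.731
outer loop
vertex 4.364 3.306 3.383
vertex 4.989 3.722 2.692
vertex 3.087 4.926 3.201
endloop
endfacet
facet normal 0.613 0.408 -0.677
outer loop
vertex 3.712 5.341 2.511
vertex 4.989 3.722 2.692
vertex 2.636 4.314 0.917
endloop
endfacet
facet normal -0.494 -0.471 -0.731
outer loop
vertex 3.913 2.694 1.099
vertex 3.288 2.279 1.789
vertex 2.636 4.314 0.917
endloop
endfacet
facet normal 0.613 0.407 -0.677
outer loop
vertex 2.636 4.314 0.917
vertex 4.989 3.722 2.692
vertex 3.913 2.694 1.099
endloop
endfacet
facet normal 0.617 -0.782 0.088
outer loop
vertex 3.913 2.694 1.099
vertex 4.364 3.306 3.383
vertex 3.288 2.279 1.789
endloop
endfacet
facet normal 0.617 -0.782 0.088
outer loop
vertex 4.989 3.722 2.692
vertex 4.364 3.306 3.383
vertex 3.913 2.694 1.099
endloop
endfacet
facet normal 0.063 0.385 0.921
outer loop
vertex 0.493 1.986 0.001
vertex 0.941 0.95 0.404
vertex 1.677 1.804 -0.004
endloop
endfacet
facet normal 0.139 0.895 0.425
outer loop
vertex 0.493 1.986 0.001
vertex 1.677 1.804 -0.004
vertex 1.148 2.331 -0.941
endloop
endfacet
facet normal -0.447 0.895 0.017
outer loop
vertex 0.493 1.986 0.001
vertex 1.148 2.331 -0.941
vertex 0.086 1.804 -1.112
endloop
endfacet
facet normal -0.885 0.387 0.260
outer loop
vertex 0.493 1.986 0.001
vertex 0.086 1.804 -1.112
vertex -0.042 0.951 -0.28
endloop
endfacet
facet normal -0.570 0.072 0.819
outer loop
vertex 0.493 1.986 0.001
vertex -0.042 0.951 -0.28
vertex 0.941 0.95 0.404
endloop
endfacet
facet normal 0.695 0.719 0.012
outer loop
vertex 1.148 2.331 -0.941
vertex 1.677 1.804 -0.004
vertex 2.002 1.509 -1.12
endloop
endfacet
facet normal 0.571 -0.103 0.814
outer loop
vertex 1.677 1.804 -0.004
vertex 0.941 0.95 0.404
vertex 1.874 0.656 -0.288
endloop
endfacet
facet normal -0.452 -0.611 0.649
outer loop
vertex 0.941 0.95 0.404
vertex -0.042 0.951 -0.28
vertex 0.812 0.129 -0.459
endloop
endfacet
facet normal -0.962 -0.102 -0.253
outer loop
vertex -0.042 0.951 -0.28
vertex 0.086 1.804 -1.112
vertex 0.283 0.656 -1.396
endloop
endfacet
facet normal -0.253 0.720 -0.647
outer loop
vertex 0.086 1.804 -1.112
vertex 1.148 2.331 -0.941
vertex 1.019 1.51 -1.804
endloop
endfacet
facet normal 0.885 -0.387 -0.260
outer loop
vertex 1.467 0.474 -1.401
vertex 2.002 1.509 -1.12
vertex 1.874 0.656 -0.288
endloop
endfacet
facet normal 0.447 -0.895 -0.017
outer loop
vertex 1.467 0.474 -1.401
vertex 1.874 0.656 -0.288
vertex 0.812 0.129 -0.459
endloop
endfacet
facet normal -0.139 -0.895 -0.425
outer loop
vertex 1.467 0.474 -1.401
vertex 0.812 0.129 -0.459
vertex 0.283 0.656 -1.396
endloop
endfacet
facet normal -0.063 -0.385 -0.921
outer loop
vertex 1.467 0.474 -1.401
vertex 0.283 0.656 -1.396
vertex 1.019 1.51 -1.804
endloop
endfacet
facet normal 0.570 -0.072 -0.819
outer loop
vertex 1.467 0.474 -1.401
vertex 1.019 1.51 -1.804
vertex 2.002 1.509 -1.12
endloop
endfacet
facet normal 0.962 0.102 0.253
outer loop
vertex 1.874 0.656 -0.288
vertex 2.002 1.509 -1.12
vertex 1.677 1.804 -0.004
endloop
endfacet
facet normal 0.253 -0.720 0.647
outer loop
vertex 0.812 0.129 -0.459
vertex 1.874 0.656 -0.288
vertex 0.941 0.95 0.404
endloop
endfacet
facet normal -0.695 -0.719 -0.012
outer loop
vertex 0.283 0.656 -1.396
vertex 0.812 0.129 -0.459
vertex -0.042 0.951 -0.28
endloop
endfacet
facet normal -0.571 0.103 -0.814
outer loop
vertex 1.019 1.51 -1.804
vertex 0.283 0.656 -1.396
vertex 0.086 1.804 -1.112
endloop
endfacet
facet normal 0.452 0.611 -0.649
outer loop
vertex 2.002 1.509 -1.12
vertex 1.019 1.51 -1.804
vertex 1.148 2.331 -0.941
endloop
endfacet

endsolid


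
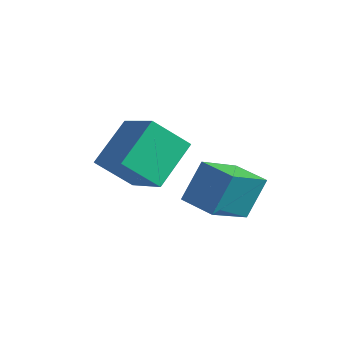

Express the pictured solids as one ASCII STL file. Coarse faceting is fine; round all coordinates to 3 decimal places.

solid 
facet normal -0.517 -0.520 0.680
outer loop
vertex 2.941 -1.247 2.332
vertex 1.238 -0.784 1.39
vertex 3.121 -2.941 1.173
endloop
endfacet
facet normal 0.851 -0.232 0.471
outer loop
vertex 4.022 -2.036 -0.01
vertex 2.941 -1.247 2.332
vertex 3.121 -2.941 1.173
endloop
endfacet
facet normal -0.518 -0.520 0.679
outer loop
vertex 3.121 -2.941 1.173
vertex 1.238 -0.784 1.39
vertex 1.419 -2.478 0.231
endloop
endfacet
facet normal 0.088 -0.822 -0.562
outer loop
vertex 1.419 -2.478 0.231
vertex 4.022 -2.036 -0.01
vertex 3.121 -2.941 1.173
endloop
endfacet
facet normal -0.088 0.822 0.562
outer loop
vertex 2.941 -1.247 2.332
vertex 2.139 0.121 0.207
vertex 1.238 -0.784 1.39
endloop
endfacet
facet normal 0.851 -0.231 0.471
outer loop
vertex 3.841 -0.342 1.149
vertex 2.941 -1.247 2.332
vertex 4.022 -2.036 -0.01
endloop
endfacet
facet normal -0.088 0.822 0.562
outer loop
vertex 3.841 -0.342 1.149
vertex 2.139 0.121 0.207
vertex 2.941 -1.247 2.332
endloop
endfacet
facet normal -0.851 0.231 -0.471
outer loop
vertex 1.238 -0.784 1.39
vertex 2.139 0.121 0.207
vertex 1.419 -2.478 0.231
endloop
endfacet
facet normal 0.088 -0.822 -0.562
outer loop
vertex 2.319 -1.573 -0.952
vertex 4.022 -2.036 -0.01
vertex 1.419 -2.478 0.231
endloop
endfacet
facet normal -0.851 0.232 -0.471
outer loop
vertex 1.419 -2.478 0.231
vertex 2.139 0.121 0.207
vertex 2.319 -1.573 -0.952
endloop
endfacet
facet normal 0.517 0.520 -0.680
outer loop
vertex 2.319 -1.573 -0.952
vertex 3.841 -0.342 1.149
vertex 4.022 -2.036 -0.01
endloop
endfacet
facet normal 0.518 0.520 -0.680
outer loop
vertex 2.139 0.121 0.207
vertex 3.841 -0.342 1.149
vertex 2.319 -1.573 -0.952
endloop
endfacet
facet normal -0.998 0.023 0.059
outer loop
vertex 3.154 -0.067 -2.069
vertex 3.264 0.858 -0.575
vertex 3.129 1.795 -3.22
endloop
endfacet
facet normal -0.063 -0.525 -0.849
outer loop
vertex 4.556 1.762 -3.305
vertex 3.154 -0.067 -2.069
vertex 3.129 1.795 -3.22
endloop
endfacet
facet normal -0.998 0.023 0.059
outer loop
vertex 3.129 1.795 -3.22
vertex 3.264 0.858 -0.575
vertex 3.239 2.72 -1.727
endloop
endfacet
facet normal -0.012 0.850 -0.526
outer loop
vertex 3.239 2.72 -1.727
vertex 4.556 1.762 -3.305
vertex 3.129 1.795 -3.22
endloop
endfacet
facet normal 0.012 -0.851 0.526
outer loop
vertex 3.154 -0.067 -2.069
vertex 4.691 0.825 -0.66
vertex 3.264 0.858 -0.575
endloop
endfacet
facet normal -0.062 -0.526 -0.848
outer loop
vertex 4.581 -0.1 -2.153
vertex 3.154 -0.067 -2.069
vertex 4.556 1.762 -3.305
endloop
endfacet
facet normal 0.011 -0.850 0.526
outer loop
vertex 4.581 -0.1 -2.153
vertex 4.691 0.825 -0.66
vertex 3.154 -0.067 -2.069
endloop
endfacet
facet normal 0.063 0.526 0.848
outer loop
vertex 3.264 0.858 -0.575
vertex 4.691 0.825 -0.66
vertex 3.239 2.72 -1.727
endloop
endfacet
facet normal -0.011 0.851 -0.526
outer loop
vertex 4.666 2.687 -1.811
vertex 4.556 1.762 -3.305
vertex 3.239 2.72 -1.727
endloop
endfacet
facet normal 0.062 0.525 0.849
outer loop
vertex 3.239 2.72 -1.727
vertex 4.691 0.825 -0.66
vertex 4.666 2.687 -1.811
endloop
endfacet
facet normal 0.998 -0.023 -0.059
outer loop
vertex 4.666 2.687 -1.811
vertex 4.581 -0.1 -2.153
vertex 4.556 1.762 -3.305
endloop
endfacet
facet normal 0.998 -0.023 -0.059
outer loop
vertex 4.691 0.825 -0.66
vertex 4.581 -0.1 -2.153
vertex 4.666 2.687 -1.811
endloop
endfacet

endsolid


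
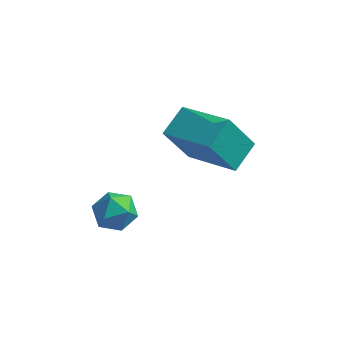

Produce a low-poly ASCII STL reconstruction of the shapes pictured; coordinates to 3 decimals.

solid 
facet normal 0.438 0.127 0.890
outer loop
vertex -0.603 0.169 -1.946
vertex -1.091 -0.349 -1.632
vertex -0.413 -0.585 -1.932
endloop
endfacet
facet normal 0.903 0.234 0.360
outer loop
vertex -0.603 0.169 -1.946
vertex -0.413 -0.585 -1.932
vertex -0.27 -0.16 -2.568
endloop
endfacet
facet normal 0.650 0.758 -0.053
outer loop
vertex -0.603 0.169 -1.946
vertex -0.27 -0.16 -2.568
vertex -0.86 0.339 -2.661
endloop
endfacet
facet normal 0.028 0.975 0.222
outer loop
vertex -0.603 0.169 -1.946
vertex -0.86 0.339 -2.661
vertex -1.368 0.222 -2.083
endloop
endfacet
facet normal -0.104 0.585 0.804
outer loop
vertex -0.603 0.169 -1.946
vertex -1.368 0.222 -2.083
vertex -1.091 -0.349 -1.632
endloop
endfacet
facet normal 0.932 -0.361 -0.032
outer loop
vertex -0.27 -0.16 -2.568
vertex -0.413 -0.585 -1.932
vertex -0.552 -0.882 -2.637
endloop
endfacet
facet normal 0.180 -0.534 0.826
outer loop
vertex -0.413 -0.585 -1.932
vertex -1.091 -0.349 -1.632
vertex -1.06 -0.999 -2.059
endloop
endfacet
facet normal -0.696 0.206 0.688
outer loop
vertex -1.091 -0.349 -1.632
vertex -1.368 0.222 -2.083
vertex -1.65 -0.5 -2.152
endloop
endfacet
facet normal -0.485 0.836 -0.257
outer loop
vertex -1.368 0.222 -2.083
vertex -0.86 0.339 -2.661
vertex -1.507 -0.075 -2.788
endloop
endfacet
facet normal 0.521 0.486 -0.702
outer loop
vertex -0.86 0.339 -2.661
vertex -0.27 -0.16 -2.568
vertex -0.829 -0.311 -3.088
endloop
endfacet
facet normal -0.028 -0.975 -0.222
outer loop
vertex -1.317 -0.829 -2.774
vertex -0.552 -0.882 -2.637
vertex -1.06 -0.999 -2.059
endloop
endfacet
facet normal -0.650 -0.758 0.053
outer loop
vertex -1.317 -0.829 -2.774
vertex -1.06 -0.999 -2.059
vertex -1.65 -0.5 -2.152
endloop
endfacet
facet normal -0.903 -0.234 -0.360
outer loop
vertex -1.317 -0.829 -2.774
vertex -1.65 -0.5 -2.152
vertex -1.507 -0.075 -2.788
endloop
endfacet
facet normal -0.438 -0.127 -0.890
outer loop
vertex -1.317 -0.829 -2.774
vertex -1.507 -0.075 -2.788
vertex -0.829 -0.311 -3.088
endloop
endfacet
facet normal 0.104 -0.585 -0.804
outer loop
vertex -1.317 -0.829 -2.774
vertex -0.829 -0.311 -3.088
vertex -0.552 -0.882 -2.637
endloop
endfacet
facet normal 0.485 -0.836 0.257
outer loop
vertex -1.06 -0.999 -2.059
vertex -0.552 -0.882 -2.637
vertex -0.413 -0.585 -1.932
endloop
endfacet
facet normal -0.521 -0.486 0.702
outer loop
vertex -1.65 -0.5 -2.152
vertex -1.06 -0.999 -2.059
vertex -1.091 -0.349 -1.632
endloop
endfacet
facet normal -0.932 0.361 0.032
outer loop
vertex -1.507 -0.075 -2.788
vertex -1.65 -0.5 -2.152
vertex -1.368 0.222 -2.083
endloop
endfacet
facet normal -0.180 0.534 -0.826
outer loop
vertex -0.829 -0.311 -3.088
vertex -1.507 -0.075 -2.788
vertex -0.86 0.339 -2.661
endloop
endfacet
facet normal 0.696 -0.206 -0.688
outer loop
vertex -0.552 -0.882 -2.637
vertex -0.829 -0.311 -3.088
vertex -0.27 -0.16 -2.568
endloop
endfacet
facet normal -0.445 -0.235 0.864
outer loop
vertex 1.367 1.943 -0.544
vertex 1.675 3.012 -0.095
vertex -0.434 2.758 -1.251
endloop
endfacet
facet normal -0.256 -0.891 -0.374
outer loop
vertex 0.305 3.148 -2.685
vertex 1.367 1.943 -0.544
vertex -0.434 2.758 -1.251
endloop
endfacet
facet normal -0.445 -0.235 0.864
outer loop
vertex -0.434 2.758 -1.251
vertex 1.675 3.012 -0.095
vertex -0.127 3.827 -0.802
endloop
endfacet
facet normal -0.858 0.388 -0.337
outer loop
vertex -0.127 3.827 -0.802
vertex 0.305 3.148 -2.685
vertex -0.434 2.758 -1.251
endloop
endfacet
facet normal 0.858 -0.388 0.336
outer loop
vertex 1.367 1.943 -0.544
vertex 2.414 3.402 -1.529
vertex 1.675 3.012 -0.095
endloop
endfacet
facet normal -0.256 -0.891 -0.375
outer loop
vertex 2.107 2.333 -1.978
vertex 1.367 1.943 -0.544
vertex 0.305 3.148 -2.685
endloop
endfacet
facet normal 0.858 -0.388 0.337
outer loop
vertex 2.107 2.333 -1.978
vertex 2.414 3.402 -1.529
vertex 1.367 1.943 -0.544
endloop
endfacet
facet normal 0.256 0.891 0.374
outer loop
vertex 1.675 3.012 -0.095
vertex 2.414 3.402 -1.529
vertex -0.127 3.827 -0.802
endloop
endfacet
facet normal -0.858 0.389 -0.337
outer loop
vertex 0.613 4.217 -2.236
vertex 0.305 3.148 -2.685
vertex -0.127 3.827 -0.802
endloop
endfacet
facet normal 0.256 0.891 0.375
outer loop
vertex -0.127 3.827 -0.802
vertex 2.414 3.402 -1.529
vertex 0.613 4.217 -2.236
endloop
endfacet
facet normal 0.445 0.235 -0.864
outer loop
vertex 0.613 4.217 -2.236
vertex 2.107 2.333 -1.978
vertex 0.305 3.148 -2.685
endloop
endfacet
facet normal 0.445 0.235 -0.864
outer loop
vertex 2.414 3.402 -1.529
vertex 2.107 2.333 -1.978
vertex 0.613 4.217 -2.236
endloop
endfacet

endsolid


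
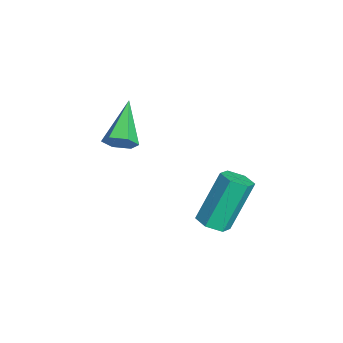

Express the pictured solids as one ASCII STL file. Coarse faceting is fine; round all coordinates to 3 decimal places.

solid 
facet normal 0.253 -0.408 -0.877
outer loop
vertex 3.919 0.395 -3.462
vertex 3.474 0.667 -3.717
vertex 3.993 0.925 -3.687
endloop
endfacet
facet normal 0.959 -0.014 0.283
outer loop
vertex 3.919 0.395 -3.462
vertex 3.993 0.925 -3.687
vertex 3.431 1.182 -1.769
endloop
endfacet
facet normal 0.959 -0.014 0.283
outer loop
vertex 3.431 1.182 -1.769
vertex 3.993 0.925 -3.687
vertex 3.505 1.711 -1.994
endloop
endfacet
facet normal -0.252 0.408 0.877
outer loop
vertex 3.431 1.182 -1.769
vertex 3.505 1.711 -1.994
vertex 2.986 1.453 -2.023
endloop
endfacet
facet normal 0.254 -0.408 -0.877
outer loop
vertex 3.993 0.925 -3.687
vertex 3.474 0.667 -3.717
vertex 3.548 1.196 -3.942
endloop
endfacet
facet normal 0.589 0.784 -0.194
outer loop
vertex 3.993 0.925 -3.687
vertex 3.548 1.196 -3.942
vertex 3.505 1.711 -1.994
endloop
endfacet
facet normal 0.590 0.784 -0.194
outer loop
vertex 3.505 1.711 -1.994
vertex 3.548 1.196 -3.942
vertex 3.06 1.983 -2.248
endloop
endfacet
facet normal -0.252 0.408 0.878
outer loop
vertex 3.505 1.711 -1.994
vertex 3.06 1.983 -2.248
vertex 2.986 1.453 -2.023
endloop
endfacet
facet normal 0.252 -0.408 -0.877
outer loop
vertex 3.548 1.196 -3.942
vertex 3.474 0.667 -3.717
vertex 3.029 0.938 -3.971
endloop
endfacet
facet normal -0.370 0.797 -0.477
outer loop
vertex 3.548 1.196 -3.942
vertex 3.029 0.938 -3.971
vertex 3.06 1.983 -2.248
endloop
endfacet
facet normal -0.369 0.798 -0.477
outer loop
vertex 3.06 1.983 -2.248
vertex 3.029 0.938 -3.971
vertex 2.541 1.725 -2.278
endloop
endfacet
facet normal -0.253 0.408 0.877
outer loop
vertex 3.06 1.983 -2.248
vertex 2.541 1.725 -2.278
vertex 2.986 1.453 -2.023
endloop
endfacet
facet normal 0.252 -0.408 -0.877
outer loop
vertex 3.029 0.938 -3.971
vertex 3.474 0.667 -3.717
vertex 2.955 0.409 -3.746
endloop
endfacet
facet normal -0.959 0.014 -0.283
outer loop
vertex 3.029 0.938 -3.971
vertex 2.955 0.409 -3.746
vertex 2.541 1.725 -2.278
endloop
endfacet
facet normal -0.959 0.014 -0.283
outer loop
vertex 2.541 1.725 -2.278
vertex 2.955 0.409 -3.746
vertex 2.467 1.195 -2.053
endloop
endfacet
facet normal -0.253 0.408 0.877
outer loop
vertex 2.541 1.725 -2.278
vertex 2.467 1.195 -2.053
vertex 2.986 1.453 -2.023
endloop
endfacet
facet normal 0.252 -0.408 -0.878
outer loop
vertex 2.955 0.409 -3.746
vertex 3.474 0.667 -3.717
vertex 3.4 0.137 -3.492
endloop
endfacet
facet normal -0.590 -0.784 0.194
outer loop
vertex 2.955 0.409 -3.746
vertex 3.4 0.137 -3.492
vertex 2.467 1.195 -2.053
endloop
endfacet
facet normal -0.589 -0.784 0.195
outer loop
vertex 2.467 1.195 -2.053
vertex 3.4 0.137 -3.492
vertex 2.912 0.924 -1.798
endloop
endfacet
facet normal -0.254 0.408 0.877
outer loop
vertex 2.467 1.195 -2.053
vertex 2.912 0.924 -1.798
vertex 2.986 1.453 -2.023
endloop
endfacet
facet normal 0.253 -0.408 -0.877
outer loop
vertex 3.4 0.137 -3.492
vertex 3.474 0.667 -3.717
vertex 3.919 0.395 -3.462
endloop
endfacet
facet normal 0.369 -0.798 0.477
outer loop
vertex 3.4 0.137 -3.492
vertex 3.919 0.395 -3.462
vertex 2.912 0.924 -1.798
endloop
endfacet
facet normal 0.370 -0.797 0.477
outer loop
vertex 2.912 0.924 -1.798
vertex 3.919 0.395 -3.462
vertex 3.431 1.182 -1.769
endloop
endfacet
facet normal -0.252 0.408 0.877
outer loop
vertex 2.912 0.924 -1.798
vertex 3.431 1.182 -1.769
vertex 2.986 1.453 -2.023
endloop
endfacet
facet normal 0.819 -0.202 -0.538
outer loop
vertex 0.432 -2.355 -1.869
vertex 0.223 -2.001 -2.32
vertex 0.571 -1.761 -1.88
endloop
endfacet
facet normal 0.272 -0.046 0.961
outer loop
vertex 0.432 -2.355 -1.869
vertex 0.571 -1.761 -1.88
vertex -1.243 -1.639 -1.36
endloop
endfacet
facet normal 0.819 -0.202 -0.537
outer loop
vertex 0.571 -1.761 -1.88
vertex 0.223 -2.001 -2.32
vertex 0.362 -1.407 -2.332
endloop
endfacet
facet normal 0.210 0.815 0.541
outer loop
vertex 0.571 -1.761 -1.88
vertex 0.362 -1.407 -2.332
vertex -1.243 -1.639 -1.36
endloop
endfacet
facet normal 0.820 -0.203 -0.536
outer loop
vertex 0.362 -1.407 -2.332
vertex 0.223 -2.001 -2.32
vertex 0.015 -1.648 -2.772
endloop
endfacet
facet normal -0.295 0.917 -0.269
outer loop
vertex 0.362 -1.407 -2.332
vertex 0.015 -1.648 -2.772
vertex -1.243 -1.639 -1.36
endloop
endfacet
facet normal 0.820 -0.203 -0.536
outer loop
vertex 0.015 -1.648 -2.772
vertex 0.223 -2.001 -2.32
vertex -0.124 -2.241 -2.76
endloop
endfacet
facet normal -0.737 0.159 -0.657
outer loop
vertex 0.015 -1.648 -2.772
vertex -0.124 -2.241 -2.76
vertex -1.243 -1.639 -1.36
endloop
endfacet
facet normal 0.820 -0.202 -0.536
outer loop
vertex -0.124 -2.241 -2.76
vertex 0.223 -2.001 -2.32
vertex 0.084 -2.595 -2.309
endloop
endfacet
facet normal -0.674 -0.699 -0.238
outer loop
vertex -0.124 -2.241 -2.76
vertex 0.084 -2.595 -2.309
vertex -1.243 -1.639 -1.36
endloop
endfacet
facet normal 0.819 -0.202 -0.538
outer loop
vertex 0.084 -2.595 -2.309
vertex 0.223 -2.001 -2.32
vertex 0.432 -2.355 -1.869
endloop
endfacet
facet normal -0.169 -0.803 0.572
outer loop
vertex 0.084 -2.595 -2.309
vertex 0.432 -2.355 -1.869
vertex -1.243 -1.639 -1.36
endloop
endfacet

endsolid


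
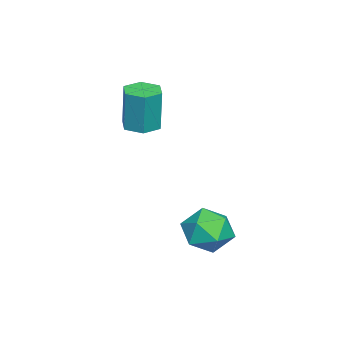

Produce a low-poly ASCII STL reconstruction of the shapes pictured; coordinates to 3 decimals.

solid 
facet normal -0.068 -0.054 -0.996
outer loop
vertex 0.085 -0.898 2.691
vertex -0.334 -0.575 2.702
vertex 0.154 -0.374 2.658
endloop
endfacet
facet normal 0.989 -0.134 -0.061
outer loop
vertex 0.085 -0.898 2.691
vertex 0.154 -0.374 2.658
vertex 0.174 -0.829 3.986
endloop
endfacet
facet normal 0.989 -0.134 -0.061
outer loop
vertex 0.174 -0.829 3.986
vertex 0.154 -0.374 2.658
vertex 0.243 -0.304 3.953
endloop
endfacet
facet normal 0.070 0.053 0.996
outer loop
vertex 0.174 -0.829 3.986
vertex 0.243 -0.304 3.953
vertex -0.246 -0.505 3.998
endloop
endfacet
facet normal -0.068 -0.054 -0.996
outer loop
vertex 0.154 -0.374 2.658
vertex -0.334 -0.575 2.702
vertex -0.265 -0.05 2.669
endloop
endfacet
facet normal 0.608 0.789 -0.084
outer loop
vertex 0.154 -0.374 2.658
vertex -0.265 -0.05 2.669
vertex 0.243 -0.304 3.953
endloop
endfacet
facet normal 0.606 0.791 -0.083
outer loop
vertex 0.243 -0.304 3.953
vertex -0.265 -0.05 2.669
vertex -0.177 0.019 3.965
endloop
endfacet
facet normal 0.070 0.054 0.996
outer loop
vertex 0.243 -0.304 3.953
vertex -0.177 0.019 3.965
vertex -0.246 -0.505 3.998
endloop
endfacet
facet normal -0.070 -0.053 -0.996
outer loop
vertex -0.265 -0.05 2.669
vertex -0.334 -0.575 2.702
vertex -0.754 -0.251 2.714
endloop
endfacet
facet normal -0.382 0.924 -0.023
outer loop
vertex -0.265 -0.05 2.669
vertex -0.754 -0.251 2.714
vertex -0.177 0.019 3.965
endloop
endfacet
facet normal -0.383 0.924 -0.023
outer loop
vertex -0.177 0.019 3.965
vertex -0.754 -0.251 2.714
vertex -0.665 -0.182 4.009
endloop
endfacet
facet normal 0.068 0.054 0.996
outer loop
vertex -0.177 0.019 3.965
vertex -0.665 -0.182 4.009
vertex -0.246 -0.505 3.998
endloop
endfacet
facet normal -0.070 -0.053 -0.996
outer loop
vertex -0.754 -0.251 2.714
vertex -0.334 -0.575 2.702
vertex -0.823 -0.776 2.747
endloop
endfacet
facet normal -0.989 0.134 0.061
outer loop
vertex -0.754 -0.251 2.714
vertex -0.823 -0.776 2.747
vertex -0.665 -0.182 4.009
endloop
endfacet
facet normal -0.989 0.134 0.061
outer loop
vertex -0.665 -0.182 4.009
vertex -0.823 -0.776 2.747
vertex -0.734 -0.706 4.042
endloop
endfacet
facet normal 0.068 0.054 0.996
outer loop
vertex -0.665 -0.182 4.009
vertex -0.734 -0.706 4.042
vertex -0.246 -0.505 3.998
endloop
endfacet
facet normal -0.070 -0.054 -0.996
outer loop
vertex -0.823 -0.776 2.747
vertex -0.334 -0.575 2.702
vertex -0.403 -1.099 2.735
endloop
endfacet
facet normal -0.606 -0.791 0.084
outer loop
vertex -0.823 -0.776 2.747
vertex -0.403 -1.099 2.735
vertex -0.734 -0.706 4.042
endloop
endfacet
facet normal -0.608 -0.789 0.083
outer loop
vertex -0.734 -0.706 4.042
vertex -0.403 -1.099 2.735
vertex -0.315 -1.03 4.031
endloop
endfacet
facet normal 0.068 0.054 0.996
outer loop
vertex -0.734 -0.706 4.042
vertex -0.315 -1.03 4.031
vertex -0.246 -0.505 3.998
endloop
endfacet
facet normal -0.068 -0.054 -0.996
outer loop
vertex -0.403 -1.099 2.735
vertex -0.334 -0.575 2.702
vertex 0.085 -0.898 2.691
endloop
endfacet
facet normal 0.383 -0.924 0.023
outer loop
vertex -0.403 -1.099 2.735
vertex 0.085 -0.898 2.691
vertex -0.315 -1.03 4.031
endloop
endfacet
facet normal 0.382 -0.924 0.023
outer loop
vertex -0.315 -1.03 4.031
vertex 0.085 -0.898 2.691
vertex 0.174 -0.829 3.986
endloop
endfacet
facet normal 0.070 0.053 0.996
outer loop
vertex -0.315 -1.03 4.031
vertex 0.174 -0.829 3.986
vertex -0.246 -0.505 3.998
endloop
endfacet
facet normal 0.442 0.759 -0.477
outer loop
vertex 2.304 2.017 -0.079
vertex 1.992 2.486 0.378
vertex 2.642 2.206 0.535
endloop
endfacet
facet normal 0.841 0.168 -0.515
outer loop
vertex 2.304 2.017 -0.079
vertex 2.642 2.206 0.535
vertex 2.647 1.514 0.317
endloop
endfacet
facet normal 0.449 -0.343 -0.825
outer loop
vertex 2.304 2.017 -0.079
vertex 2.647 1.514 0.317
vertex 1.999 1.367 0.025
endloop
endfacet
facet normal -0.191 -0.067 -0.979
outer loop
vertex 2.304 2.017 -0.079
vertex 1.999 1.367 0.025
vertex 1.594 1.968 0.063
endloop
endfacet
facet normal -0.195 0.615 -0.764
outer loop
vertex 2.304 2.017 -0.079
vertex 1.594 1.968 0.063
vertex 1.992 2.486 0.378
endloop
endfacet
facet normal 0.988 -0.041 0.152
outer loop
vertex 2.647 1.514 0.317
vertex 2.642 2.206 0.535
vertex 2.546 1.672 1.017
endloop
endfacet
facet normal 0.343 0.915 0.212
outer loop
vertex 2.642 2.206 0.535
vertex 1.992 2.486 0.378
vertex 2.141 2.273 1.055
endloop
endfacet
facet normal -0.687 0.681 -0.253
outer loop
vertex 1.992 2.486 0.378
vertex 1.594 1.968 0.063
vertex 1.493 2.126 0.763
endloop
endfacet
facet normal -0.680 -0.420 -0.601
outer loop
vertex 1.594 1.968 0.063
vertex 1.999 1.367 0.025
vertex 1.498 1.434 0.545
endloop
endfacet
facet normal 0.355 -0.867 -0.351
outer loop
vertex 1.999 1.367 0.025
vertex 2.647 1.514 0.317
vertex 2.148 1.154 0.702
endloop
endfacet
facet normal 0.191 0.067 0.979
outer loop
vertex 1.836 1.623 1.159
vertex 2.546 1.672 1.017
vertex 2.141 2.273 1.055
endloop
endfacet
facet normal -0.449 0.343 0.825
outer loop
vertex 1.836 1.623 1.159
vertex 2.141 2.273 1.055
vertex 1.493 2.126 0.763
endloop
endfacet
facet normal -0.841 -0.168 0.515
outer loop
vertex 1.836 1.623 1.159
vertex 1.493 2.126 0.763
vertex 1.498 1.434 0.545
endloop
endfacet
facet normal -0.442 -0.759 0.477
outer loop
vertex 1.836 1.623 1.159
vertex 1.498 1.434 0.545
vertex 2.148 1.154 0.702
endloop
endfacet
facet normal 0.195 -0.615 0.764
outer loop
vertex 1.836 1.623 1.159
vertex 2.148 1.154 0.702
vertex 2.546 1.672 1.017
endloop
endfacet
facet normal 0.680 0.420 0.601
outer loop
vertex 2.141 2.273 1.055
vertex 2.546 1.672 1.017
vertex 2.642 2.206 0.535
endloop
endfacet
facet normal -0.355 0.867 0.351
outer loop
vertex 1.493 2.126 0.763
vertex 2.141 2.273 1.055
vertex 1.992 2.486 0.378
endloop
endfacet
facet normal -0.988 0.041 -0.152
outer loop
vertex 1.498 1.434 0.545
vertex 1.493 2.126 0.763
vertex 1.594 1.968 0.063
endloop
endfacet
facet normal -0.343 -0.915 -0.212
outer loop
vertex 2.148 1.154 0.702
vertex 1.498 1.434 0.545
vertex 1.999 1.367 0.025
endloop
endfacet
facet normal 0.687 -0.681 0.253
outer loop
vertex 2.546 1.672 1.017
vertex 2.148 1.154 0.702
vertex 2.647 1.514 0.317
endloop
endfacet

endsolid


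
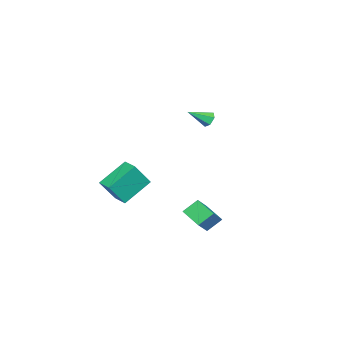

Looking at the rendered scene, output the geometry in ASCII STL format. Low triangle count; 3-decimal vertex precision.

solid 
facet normal -0.454 0.732 -0.509
outer loop
vertex -2.922 1.574 1.75
vertex -3.403 1.379 1.899
vertex -3.154 1.747 2.206
endloop
endfacet
facet normal 0.883 0.344 0.319
outer loop
vertex -2.922 1.574 1.75
vertex -3.154 1.747 2.206
vertex -2.757 0.341 2.621
endloop
endfacet
facet normal -0.454 0.732 -0.509
outer loop
vertex -3.154 1.747 2.206
vertex -3.403 1.379 1.899
vertex -3.635 1.552 2.355
endloop
endfacet
facet normal 0.159 0.321 0.934
outer loop
vertex -3.154 1.747 2.206
vertex -3.635 1.552 2.355
vertex -2.757 0.341 2.621
endloop
endfacet
facet normal -0.454 0.732 -0.509
outer loop
vertex -3.635 1.552 2.355
vertex -3.403 1.379 1.899
vertex -3.884 1.184 2.048
endloop
endfacet
facet normal -0.582 -0.252 0.774
outer loop
vertex -3.635 1.552 2.355
vertex -3.884 1.184 2.048
vertex -2.757 0.341 2.621
endloop
endfacet
facet normal -0.454 0.732 -0.509
outer loop
vertex -3.884 1.184 2.048
vertex -3.403 1.379 1.899
vertex -3.652 1.011 1.592
endloop
endfacet
facet normal -0.599 -0.801 -0.001
outer loop
vertex -3.884 1.184 2.048
vertex -3.652 1.011 1.592
vertex -2.757 0.341 2.621
endloop
endfacet
facet normal -0.454 0.732 -0.509
outer loop
vertex -3.652 1.011 1.592
vertex -3.403 1.379 1.899
vertex -3.171 1.206 1.443
endloop
endfacet
facet normal 0.125 -0.778 -0.615
outer loop
vertex -3.652 1.011 1.592
vertex -3.171 1.206 1.443
vertex -2.757 0.341 2.621
endloop
endfacet
facet normal -0.454 0.732 -0.509
outer loop
vertex -3.171 1.206 1.443
vertex -3.403 1.379 1.899
vertex -2.922 1.574 1.75
endloop
endfacet
facet normal 0.866 -0.206 -0.456
outer loop
vertex -3.171 1.206 1.443
vertex -2.922 1.574 1.75
vertex -2.757 0.341 2.621
endloop
endfacet
facet normal -0.740 0.112 -0.664
outer loop
vertex 2.854 3.154 -1.47
vertex 3.473 4.187 -1.986
vertex 3.367 2.507 -2.151
endloop
endfacet
facet normal -0.473 -0.789 0.393
outer loop
vertex 4.387 2.353 -1.234
vertex 2.854 3.154 -1.47
vertex 3.367 2.507 -2.151
endloop
endfacet
facet normal -0.739 0.112 -0.664
outer loop
vertex 3.367 2.507 -2.151
vertex 3.473 4.187 -1.986
vertex 3.986 3.54 -2.666
endloop
endfacet
facet normal 0.480 -0.605 -0.636
outer loop
vertex 3.986 3.54 -2.666
vertex 4.387 2.353 -1.234
vertex 3.367 2.507 -2.151
endloop
endfacet
facet normal -0.480 0.605 0.635
outer loop
vertex 2.854 3.154 -1.47
vertex 4.493 4.033 -1.069
vertex 3.473 4.187 -1.986
endloop
endfacet
facet normal -0.473 -0.788 0.394
outer loop
vertex 3.874 3.0 -0.554
vertex 2.854 3.154 -1.47
vertex 4.387 2.353 -1.234
endloop
endfacet
facet normal -0.480 0.605 0.636
outer loop
vertex 3.874 3.0 -0.554
vertex 4.493 4.033 -1.069
vertex 2.854 3.154 -1.47
endloop
endfacet
facet normal 0.473 0.788 -0.393
outer loop
vertex 3.473 4.187 -1.986
vertex 4.493 4.033 -1.069
vertex 3.986 3.54 -2.666
endloop
endfacet
facet normal 0.480 -0.605 -0.636
outer loop
vertex 5.006 3.386 -1.75
vertex 4.387 2.353 -1.234
vertex 3.986 3.54 -2.666
endloop
endfacet
facet normal 0.472 0.789 -0.393
outer loop
vertex 3.986 3.54 -2.666
vertex 4.493 4.033 -1.069
vertex 5.006 3.386 -1.75
endloop
endfacet
facet normal 0.739 -0.111 0.664
outer loop
vertex 5.006 3.386 -1.75
vertex 3.874 3.0 -0.554
vertex 4.387 2.353 -1.234
endloop
endfacet
facet normal 0.740 -0.112 0.664
outer loop
vertex 4.493 4.033 -1.069
vertex 3.874 3.0 -0.554
vertex 5.006 3.386 -1.75
endloop
endfacet
facet normal -0.659 0.497 0.565
outer loop
vertex 1.743 -1.683 0.55
vertex 2.332 -0.926 0.571
vertex 1.004 -1.069 -0.853
endloop
endfacet
facet normal -0.614 -0.789 -0.022
outer loop
vertex 2.308 -2.054 -1.971
vertex 1.743 -1.683 0.55
vertex 1.004 -1.069 -0.853
endloop
endfacet
facet normal -0.659 0.497 0.565
outer loop
vertex 1.004 -1.069 -0.853
vertex 2.332 -0.926 0.571
vertex 1.593 -0.312 -0.832
endloop
endfacet
facet normal -0.435 0.361 -0.825
outer loop
vertex 1.593 -0.312 -0.832
vertex 2.308 -2.054 -1.971
vertex 1.004 -1.069 -0.853
endloop
endfacet
facet normal 0.435 -0.361 0.825
outer loop
vertex 1.743 -1.683 0.55
vertex 3.636 -1.911 -0.547
vertex 2.332 -0.926 0.571
endloop
endfacet
facet normal -0.614 -0.789 -0.022
outer loop
vertex 3.047 -2.668 -0.568
vertex 1.743 -1.683 0.55
vertex 2.308 -2.054 -1.971
endloop
endfacet
facet normal 0.435 -0.361 0.825
outer loop
vertex 3.047 -2.668 -0.568
vertex 3.636 -1.911 -0.547
vertex 1.743 -1.683 0.55
endloop
endfacet
facet normal 0.614 0.789 0.022
outer loop
vertex 2.332 -0.926 0.571
vertex 3.636 -1.911 -0.547
vertex 1.593 -0.312 -0.832
endloop
endfacet
facet normal -0.435 0.361 -0.825
outer loop
vertex 2.897 -1.297 -1.95
vertex 2.308 -2.054 -1.971
vertex 1.593 -0.312 -0.832
endloop
endfacet
facet normal 0.614 0.789 0.022
outer loop
vertex 1.593 -0.312 -0.832
vertex 3.636 -1.911 -0.547
vertex 2.897 -1.297 -1.95
endloop
endfacet
facet normal 0.659 -0.497 -0.565
outer loop
vertex 2.897 -1.297 -1.95
vertex 3.047 -2.668 -0.568
vertex 2.308 -2.054 -1.971
endloop
endfacet
facet normal 0.659 -0.497 -0.565
outer loop
vertex 3.636 -1.911 -0.547
vertex 3.047 -2.668 -0.568
vertex 2.897 -1.297 -1.95
endloop
endfacet

endsolid
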